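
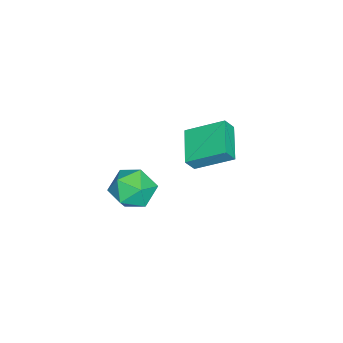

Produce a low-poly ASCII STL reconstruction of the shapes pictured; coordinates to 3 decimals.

solid 
facet normal -0.706 0.668 -0.235
outer loop
vertex 2.633 0.572 -1.672
vertex 1.989 0.224 -0.724
vertex 2.789 1.109 -0.612
endloop
endfacet
facet normal -0.063 0.894 -0.444
outer loop
vertex 2.633 0.572 -1.672
vertex 2.789 1.109 -0.612
vertex 3.739 0.838 -1.292
endloop
endfacet
facet normal 0.208 0.406 -0.890
outer loop
vertex 2.633 0.572 -1.672
vertex 3.739 0.838 -1.292
vertex 3.525 -0.215 -1.823
endloop
endfacet
facet normal -0.268 -0.120 -0.956
outer loop
vertex 2.633 0.572 -1.672
vertex 3.525 -0.215 -1.823
vertex 2.443 -0.594 -1.472
endloop
endfacet
facet normal -0.833 0.041 -0.551
outer loop
vertex 2.633 0.572 -1.672
vertex 2.443 -0.594 -1.472
vertex 1.989 0.224 -0.724
endloop
endfacet
facet normal 0.358 0.924 0.132
outer loop
vertex 3.739 0.838 -1.292
vertex 2.789 1.109 -0.612
vertex 3.777 0.654 -0.108
endloop
endfacet
facet normal -0.684 0.559 0.470
outer loop
vertex 2.789 1.109 -0.612
vertex 1.989 0.224 -0.724
vertex 2.695 0.275 0.243
endloop
endfacet
facet normal -0.889 -0.455 -0.042
outer loop
vertex 1.989 0.224 -0.724
vertex 2.443 -0.594 -1.472
vertex 2.481 -0.778 -0.288
endloop
endfacet
facet normal 0.025 -0.717 -0.697
outer loop
vertex 2.443 -0.594 -1.472
vertex 3.525 -0.215 -1.823
vertex 3.431 -1.049 -0.968
endloop
endfacet
facet normal 0.797 0.135 -0.589
outer loop
vertex 3.525 -0.215 -1.823
vertex 3.739 0.838 -1.292
vertex 4.231 -0.164 -0.856
endloop
endfacet
facet normal 0.268 0.120 0.956
outer loop
vertex 3.587 -0.512 0.092
vertex 3.777 0.654 -0.108
vertex 2.695 0.275 0.243
endloop
endfacet
facet normal -0.208 -0.406 0.890
outer loop
vertex 3.587 -0.512 0.092
vertex 2.695 0.275 0.243
vertex 2.481 -0.778 -0.288
endloop
endfacet
facet normal 0.063 -0.894 0.444
outer loop
vertex 3.587 -0.512 0.092
vertex 2.481 -0.778 -0.288
vertex 3.431 -1.049 -0.968
endloop
endfacet
facet normal 0.706 -0.668 0.235
outer loop
vertex 3.587 -0.512 0.092
vertex 3.431 -1.049 -0.968
vertex 4.231 -0.164 -0.856
endloop
endfacet
facet normal 0.833 -0.041 0.551
outer loop
vertex 3.587 -0.512 0.092
vertex 4.231 -0.164 -0.856
vertex 3.777 0.654 -0.108
endloop
endfacet
facet normal -0.025 0.717 0.697
outer loop
vertex 2.695 0.275 0.243
vertex 3.777 0.654 -0.108
vertex 2.789 1.109 -0.612
endloop
endfacet
facet normal -0.797 -0.135 0.589
outer loop
vertex 2.481 -0.778 -0.288
vertex 2.695 0.275 0.243
vertex 1.989 0.224 -0.724
endloop
endfacet
facet normal -0.358 -0.924 -0.132
outer loop
vertex 3.431 -1.049 -0.968
vertex 2.481 -0.778 -0.288
vertex 2.443 -0.594 -1.472
endloop
endfacet
facet normal 0.684 -0.559 -0.470
outer loop
vertex 4.231 -0.164 -0.856
vertex 3.431 -1.049 -0.968
vertex 3.525 -0.215 -1.823
endloop
endfacet
facet normal 0.889 0.455 0.042
outer loop
vertex 3.777 0.654 -0.108
vertex 4.231 -0.164 -0.856
vertex 3.739 0.838 -1.292
endloop
endfacet
facet normal -0.904 -0.301 0.305
outer loop
vertex -3.032 2.444 -0.622
vertex -3.388 2.789 -1.337
vertex -2.757 0.562 -1.667
endloop
endfacet
facet normal 0.410 -0.396 0.822
outer loop
vertex -0.932 1.171 -2.283
vertex -3.032 2.444 -0.622
vertex -2.757 0.562 -1.667
endloop
endfacet
facet normal -0.904 -0.301 0.305
outer loop
vertex -2.757 0.562 -1.667
vertex -3.388 2.789 -1.337
vertex -3.113 0.907 -2.382
endloop
endfacet
facet normal 0.127 -0.867 -0.482
outer loop
vertex -3.113 0.907 -2.382
vertex -0.932 1.171 -2.283
vertex -2.757 0.562 -1.667
endloop
endfacet
facet normal -0.127 0.867 0.482
outer loop
vertex -3.032 2.444 -0.622
vertex -1.563 3.398 -1.953
vertex -3.388 2.789 -1.337
endloop
endfacet
facet normal 0.410 -0.396 0.822
outer loop
vertex -1.207 3.053 -1.238
vertex -3.032 2.444 -0.622
vertex -0.932 1.171 -2.283
endloop
endfacet
facet normal -0.127 0.867 0.482
outer loop
vertex -1.207 3.053 -1.238
vertex -1.563 3.398 -1.953
vertex -3.032 2.444 -0.622
endloop
endfacet
facet normal -0.410 0.396 -0.822
outer loop
vertex -3.388 2.789 -1.337
vertex -1.563 3.398 -1.953
vertex -3.113 0.907 -2.382
endloop
endfacet
facet normal 0.127 -0.867 -0.482
outer loop
vertex -1.288 1.516 -2.998
vertex -0.932 1.171 -2.283
vertex -3.113 0.907 -2.382
endloop
endfacet
facet normal -0.410 0.396 -0.822
outer loop
vertex -3.113 0.907 -2.382
vertex -1.563 3.398 -1.953
vertex -1.288 1.516 -2.998
endloop
endfacet
facet normal 0.904 0.301 -0.305
outer loop
vertex -1.288 1.516 -2.998
vertex -1.207 3.053 -1.238
vertex -0.932 1.171 -2.283
endloop
endfacet
facet normal 0.904 0.301 -0.305
outer loop
vertex -1.563 3.398 -1.953
vertex -1.207 3.053 -1.238
vertex -1.288 1.516 -2.998
endloop
endfacet

endsolid


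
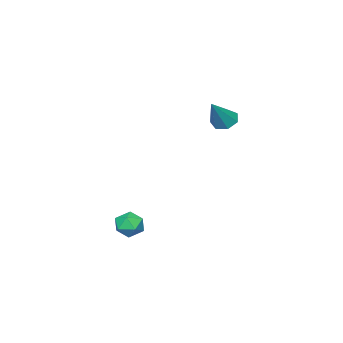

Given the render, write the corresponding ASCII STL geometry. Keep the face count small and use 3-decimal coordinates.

solid 
facet normal -0.654 -0.071 -0.753
outer loop
vertex -1.642 1.825 2.536
vertex -2.028 1.323 2.918
vertex -2.104 2.059 2.915
endloop
endfacet
facet normal 0.437 0.899 -0.022
outer loop
vertex -1.642 1.825 2.536
vertex -2.104 2.059 2.915
vertex -0.792 1.457 4.342
endloop
endfacet
facet normal -0.654 -0.071 -0.753
outer loop
vertex -2.104 2.059 2.915
vertex -2.028 1.323 2.918
vertex -2.509 1.738 3.297
endloop
endfacet
facet normal -0.177 0.838 0.516
outer loop
vertex -2.104 2.059 2.915
vertex -2.509 1.738 3.297
vertex -0.792 1.457 4.342
endloop
endfacet
facet normal -0.654 -0.071 -0.753
outer loop
vertex -2.509 1.738 3.297
vertex -2.028 1.323 2.918
vertex -2.551 1.104 3.393
endloop
endfacet
facet normal -0.494 0.162 0.854
outer loop
vertex -2.509 1.738 3.297
vertex -2.551 1.104 3.393
vertex -0.792 1.457 4.342
endloop
endfacet
facet normal -0.654 -0.072 -0.753
outer loop
vertex -2.551 1.104 3.393
vertex -2.028 1.323 2.918
vertex -2.199 0.635 3.132
endloop
endfacet
facet normal -0.274 -0.617 0.738
outer loop
vertex -2.551 1.104 3.393
vertex -2.199 0.635 3.132
vertex -0.792 1.457 4.342
endloop
endfacet
facet normal -0.654 -0.072 -0.753
outer loop
vertex -2.199 0.635 3.132
vertex -2.028 1.323 2.918
vertex -1.718 0.684 2.71
endloop
endfacet
facet normal 0.316 -0.914 0.254
outer loop
vertex -2.199 0.635 3.132
vertex -1.718 0.684 2.71
vertex -0.792 1.457 4.342
endloop
endfacet
facet normal -0.654 -0.072 -0.753
outer loop
vertex -1.718 0.684 2.71
vertex -2.028 1.323 2.918
vertex -1.47 1.213 2.444
endloop
endfacet
facet normal 0.831 -0.506 -0.232
outer loop
vertex -1.718 0.684 2.71
vertex -1.47 1.213 2.444
vertex -0.792 1.457 4.342
endloop
endfacet
facet normal -0.654 -0.071 -0.753
outer loop
vertex -1.47 1.213 2.444
vertex -2.028 1.323 2.918
vertex -1.642 1.825 2.536
endloop
endfacet
facet normal 0.885 0.302 -0.355
outer loop
vertex -1.47 1.213 2.444
vertex -1.642 1.825 2.536
vertex -0.792 1.457 4.342
endloop
endfacet
facet normal -0.757 0.650 0.072
outer loop
vertex 2.556 0.047 -3.381
vertex 2.113 -0.516 -2.961
vertex 2.606 0.013 -2.553
endloop
endfacet
facet normal -0.129 0.990 0.048
outer loop
vertex 2.556 0.047 -3.381
vertex 2.606 0.013 -2.553
vertex 3.293 0.125 -3.006
endloop
endfacet
facet normal 0.199 0.806 -0.558
outer loop
vertex 2.556 0.047 -3.381
vertex 3.293 0.125 -3.006
vertex 3.225 -0.335 -3.694
endloop
endfacet
facet normal -0.225 0.351 -0.909
outer loop
vertex 2.556 0.047 -3.381
vertex 3.225 -0.335 -3.694
vertex 2.495 -0.731 -3.666
endloop
endfacet
facet normal -0.816 0.254 -0.520
outer loop
vertex 2.556 0.047 -3.381
vertex 2.495 -0.731 -3.666
vertex 2.113 -0.516 -2.961
endloop
endfacet
facet normal 0.268 0.759 0.593
outer loop
vertex 3.293 0.125 -3.006
vertex 2.606 0.013 -2.553
vertex 3.305 -0.389 -2.354
endloop
endfacet
facet normal -0.747 0.209 0.632
outer loop
vertex 2.606 0.013 -2.553
vertex 2.113 -0.516 -2.961
vertex 2.575 -0.785 -2.326
endloop
endfacet
facet normal -0.842 -0.431 -0.325
outer loop
vertex 2.113 -0.516 -2.961
vertex 2.495 -0.731 -3.666
vertex 2.507 -1.245 -3.014
endloop
endfacet
facet normal 0.113 -0.276 -0.955
outer loop
vertex 2.495 -0.731 -3.666
vertex 3.225 -0.335 -3.694
vertex 3.194 -1.133 -3.467
endloop
endfacet
facet normal 0.799 0.460 -0.387
outer loop
vertex 3.225 -0.335 -3.694
vertex 3.293 0.125 -3.006
vertex 3.687 -0.604 -3.059
endloop
endfacet
facet normal 0.225 -0.351 0.909
outer loop
vertex 3.244 -1.167 -2.639
vertex 3.305 -0.389 -2.354
vertex 2.575 -0.785 -2.326
endloop
endfacet
facet normal -0.199 -0.806 0.558
outer loop
vertex 3.244 -1.167 -2.639
vertex 2.575 -0.785 -2.326
vertex 2.507 -1.245 -3.014
endloop
endfacet
facet normal 0.129 -0.990 -0.048
outer loop
vertex 3.244 -1.167 -2.639
vertex 2.507 -1.245 -3.014
vertex 3.194 -1.133 -3.467
endloop
endfacet
facet normal 0.757 -0.650 -0.072
outer loop
vertex 3.244 -1.167 -2.639
vertex 3.194 -1.133 -3.467
vertex 3.687 -0.604 -3.059
endloop
endfacet
facet normal 0.816 -0.254 0.520
outer loop
vertex 3.244 -1.167 -2.639
vertex 3.687 -0.604 -3.059
vertex 3.305 -0.389 -2.354
endloop
endfacet
facet normal -0.113 0.276 0.955
outer loop
vertex 2.575 -0.785 -2.326
vertex 3.305 -0.389 -2.354
vertex 2.606 0.013 -2.553
endloop
endfacet
facet normal -0.799 -0.460 0.387
outer loop
vertex 2.507 -1.245 -3.014
vertex 2.575 -0.785 -2.326
vertex 2.113 -0.516 -2.961
endloop
endfacet
facet normal -0.268 -0.759 -0.593
outer loop
vertex 3.194 -1.133 -3.467
vertex 2.507 -1.245 -3.014
vertex 2.495 -0.731 -3.666
endloop
endfacet
facet normal 0.747 -0.209 -0.632
outer loop
vertex 3.687 -0.604 -3.059
vertex 3.194 -1.133 -3.467
vertex 3.225 -0.335 -3.694
endloop
endfacet
facet normal 0.842 0.431 0.325
outer loop
vertex 3.305 -0.389 -2.354
vertex 3.687 -0.604 -3.059
vertex 3.293 0.125 -3.006
endloop
endfacet

endsolid


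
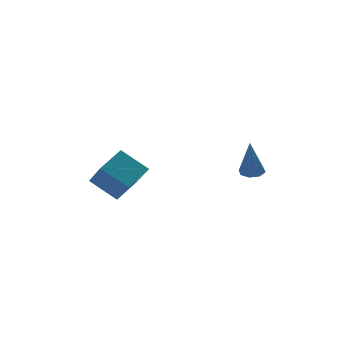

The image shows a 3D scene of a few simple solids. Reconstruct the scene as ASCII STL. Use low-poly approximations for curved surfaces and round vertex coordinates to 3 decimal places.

solid 
facet normal 0.103 0.115 -0.988
outer loop
vertex 3.077 -0.524 -3.192
vertex 2.568 -0.653 -3.26
vertex 2.833 -0.201 -3.18
endloop
endfacet
facet normal 0.732 0.537 0.419
outer loop
vertex 3.077 -0.524 -3.192
vertex 2.833 -0.201 -3.18
vertex 2.392 -0.847 -1.58
endloop
endfacet
facet normal 0.103 0.114 -0.988
outer loop
vertex 2.833 -0.201 -3.18
vertex 2.568 -0.653 -3.26
vertex 2.433 -0.143 -3.215
endloop
endfacet
facet normal 0.098 0.913 0.396
outer loop
vertex 2.833 -0.201 -3.18
vertex 2.433 -0.143 -3.215
vertex 2.392 -0.847 -1.58
endloop
endfacet
facet normal 0.105 0.115 -0.988
outer loop
vertex 2.433 -0.143 -3.215
vertex 2.568 -0.653 -3.26
vertex 2.112 -0.384 -3.277
endloop
endfacet
facet normal -0.609 0.734 0.301
outer loop
vertex 2.433 -0.143 -3.215
vertex 2.112 -0.384 -3.277
vertex 2.392 -0.847 -1.58
endloop
endfacet
facet normal 0.103 0.113 -0.988
outer loop
vertex 2.112 -0.384 -3.277
vertex 2.568 -0.653 -3.26
vertex 2.058 -0.782 -3.328
endloop
endfacet
facet normal -0.976 0.108 0.190
outer loop
vertex 2.112 -0.384 -3.277
vertex 2.058 -0.782 -3.328
vertex 2.392 -0.847 -1.58
endloop
endfacet
facet normal 0.103 0.114 -0.988
outer loop
vertex 2.058 -0.782 -3.328
vertex 2.568 -0.653 -3.26
vertex 2.303 -1.106 -3.34
endloop
endfacet
facet normal -0.789 -0.601 0.128
outer loop
vertex 2.058 -0.782 -3.328
vertex 2.303 -1.106 -3.34
vertex 2.392 -0.847 -1.58
endloop
endfacet
facet normal 0.103 0.114 -0.988
outer loop
vertex 2.303 -1.106 -3.34
vertex 2.568 -0.653 -3.26
vertex 2.703 -1.164 -3.305
endloop
endfacet
facet normal -0.155 -0.976 0.151
outer loop
vertex 2.303 -1.106 -3.34
vertex 2.703 -1.164 -3.305
vertex 2.392 -0.847 -1.58
endloop
endfacet
facet normal 0.105 0.115 -0.988
outer loop
vertex 2.703 -1.164 -3.305
vertex 2.568 -0.653 -3.26
vertex 3.024 -0.923 -3.243
endloop
endfacet
facet normal 0.551 -0.797 0.246
outer loop
vertex 2.703 -1.164 -3.305
vertex 3.024 -0.923 -3.243
vertex 2.392 -0.847 -1.58
endloop
endfacet
facet normal 0.103 0.113 -0.988
outer loop
vertex 3.024 -0.923 -3.243
vertex 2.568 -0.653 -3.26
vertex 3.077 -0.524 -3.192
endloop
endfacet
facet normal 0.919 -0.168 0.357
outer loop
vertex 3.024 -0.923 -3.243
vertex 3.077 -0.524 -3.192
vertex 2.392 -0.847 -1.58
endloop
endfacet
facet normal -0.755 -0.518 -0.402
outer loop
vertex -3.326 0.12 -2.648
vertex -3.486 1.347 -3.927
vertex -2.391 -0.61 -3.464
endloop
endfacet
facet normal 0.089 -0.689 0.719
outer loop
vertex -1.394 0.073 -2.933
vertex -3.326 0.12 -2.648
vertex -2.391 -0.61 -3.464
endloop
endfacet
facet normal -0.755 -0.518 -0.402
outer loop
vertex -2.391 -0.61 -3.464
vertex -3.486 1.347 -3.927
vertex -2.551 0.617 -4.743
endloop
endfacet
facet normal 0.649 -0.507 -0.567
outer loop
vertex -2.551 0.617 -4.743
vertex -1.394 0.073 -2.933
vertex -2.391 -0.61 -3.464
endloop
endfacet
facet normal -0.649 0.507 0.567
outer loop
vertex -3.326 0.12 -2.648
vertex -2.489 2.03 -3.396
vertex -3.486 1.347 -3.927
endloop
endfacet
facet normal 0.089 -0.689 0.719
outer loop
vertex -2.329 0.803 -2.117
vertex -3.326 0.12 -2.648
vertex -1.394 0.073 -2.933
endloop
endfacet
facet normal -0.649 0.507 0.567
outer loop
vertex -2.329 0.803 -2.117
vertex -2.489 2.03 -3.396
vertex -3.326 0.12 -2.648
endloop
endfacet
facet normal -0.089 0.689 -0.719
outer loop
vertex -3.486 1.347 -3.927
vertex -2.489 2.03 -3.396
vertex -2.551 0.617 -4.743
endloop
endfacet
facet normal 0.649 -0.507 -0.567
outer loop
vertex -1.554 1.3 -4.212
vertex -1.394 0.073 -2.933
vertex -2.551 0.617 -4.743
endloop
endfacet
facet normal -0.089 0.689 -0.719
outer loop
vertex -2.551 0.617 -4.743
vertex -2.489 2.03 -3.396
vertex -1.554 1.3 -4.212
endloop
endfacet
facet normal 0.755 0.518 0.402
outer loop
vertex -1.554 1.3 -4.212
vertex -2.329 0.803 -2.117
vertex -1.394 0.073 -2.933
endloop
endfacet
facet normal 0.755 0.518 0.402
outer loop
vertex -2.489 2.03 -3.396
vertex -2.329 0.803 -2.117
vertex -1.554 1.3 -4.212
endloop
endfacet

endsolid


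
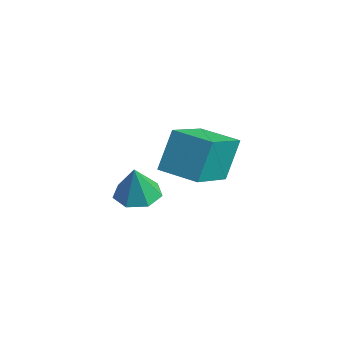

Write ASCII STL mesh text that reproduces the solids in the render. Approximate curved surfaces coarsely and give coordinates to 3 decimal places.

solid 
facet normal -0.472 0.777 -0.416
outer loop
vertex -0.549 2.177 -1.79
vertex 0.688 2.862 -1.914
vertex -0.336 1.531 -3.239
endloop
endfacet
facet normal -0.871 -0.483 0.087
outer loop
vertex 0.632 -0.062 -2.386
vertex -0.549 2.177 -1.79
vertex -0.336 1.531 -3.239
endloop
endfacet
facet normal -0.472 0.777 -0.416
outer loop
vertex -0.336 1.531 -3.239
vertex 0.688 2.862 -1.914
vertex 0.901 2.216 -3.362
endloop
endfacet
facet normal 0.133 -0.404 -0.905
outer loop
vertex 0.901 2.216 -3.362
vertex 0.632 -0.062 -2.386
vertex -0.336 1.531 -3.239
endloop
endfacet
facet normal -0.133 0.404 0.905
outer loop
vertex -0.549 2.177 -1.79
vertex 1.656 1.269 -1.061
vertex 0.688 2.862 -1.914
endloop
endfacet
facet normal -0.871 -0.483 0.087
outer loop
vertex 0.419 0.584 -0.938
vertex -0.549 2.177 -1.79
vertex 0.632 -0.062 -2.386
endloop
endfacet
facet normal -0.133 0.403 0.905
outer loop
vertex 0.419 0.584 -0.938
vertex 1.656 1.269 -1.061
vertex -0.549 2.177 -1.79
endloop
endfacet
facet normal 0.871 0.483 -0.087
outer loop
vertex 0.688 2.862 -1.914
vertex 1.656 1.269 -1.061
vertex 0.901 2.216 -3.362
endloop
endfacet
facet normal 0.133 -0.404 -0.905
outer loop
vertex 1.869 0.623 -2.51
vertex 0.632 -0.062 -2.386
vertex 0.901 2.216 -3.362
endloop
endfacet
facet normal 0.871 0.483 -0.087
outer loop
vertex 0.901 2.216 -3.362
vertex 1.656 1.269 -1.061
vertex 1.869 0.623 -2.51
endloop
endfacet
facet normal 0.472 -0.777 0.416
outer loop
vertex 1.869 0.623 -2.51
vertex 0.419 0.584 -0.938
vertex 0.632 -0.062 -2.386
endloop
endfacet
facet normal 0.472 -0.777 0.416
outer loop
vertex 1.656 1.269 -1.061
vertex 0.419 0.584 -0.938
vertex 1.869 0.623 -2.51
endloop
endfacet
facet normal -0.180 0.183 -0.967
outer loop
vertex 2.741 -1.554 -2.42
vertex 2.007 -1.505 -2.274
vertex 2.523 -0.96 -2.267
endloop
endfacet
facet normal 0.899 0.235 0.369
outer loop
vertex 2.741 -1.554 -2.42
vertex 2.523 -0.96 -2.267
vertex 2.233 -1.735 -1.066
endloop
endfacet
facet normal -0.180 0.183 -0.966
outer loop
vertex 2.523 -0.96 -2.267
vertex 2.007 -1.505 -2.274
vertex 1.916 -0.777 -2.119
endloop
endfacet
facet normal 0.361 0.741 0.566
outer loop
vertex 2.523 -0.96 -2.267
vertex 1.916 -0.777 -2.119
vertex 2.233 -1.735 -1.066
endloop
endfacet
facet normal -0.180 0.183 -0.966
outer loop
vertex 1.916 -0.777 -2.119
vertex 2.007 -1.505 -2.274
vertex 1.378 -1.142 -2.088
endloop
endfacet
facet normal -0.383 0.623 0.682
outer loop
vertex 1.916 -0.777 -2.119
vertex 1.378 -1.142 -2.088
vertex 2.233 -1.735 -1.066
endloop
endfacet
facet normal -0.180 0.183 -0.966
outer loop
vertex 1.378 -1.142 -2.088
vertex 2.007 -1.505 -2.274
vertex 1.314 -1.781 -2.197
endloop
endfacet
facet normal -0.775 -0.030 0.631
outer loop
vertex 1.378 -1.142 -2.088
vertex 1.314 -1.781 -2.197
vertex 2.233 -1.735 -1.066
endloop
endfacet
facet normal -0.180 0.183 -0.966
outer loop
vertex 1.314 -1.781 -2.197
vertex 2.007 -1.505 -2.274
vertex 1.772 -2.212 -2.364
endloop
endfacet
facet normal -0.519 -0.726 0.451
outer loop
vertex 1.314 -1.781 -2.197
vertex 1.772 -2.212 -2.364
vertex 2.233 -1.735 -1.066
endloop
endfacet
facet normal -0.180 0.183 -0.967
outer loop
vertex 1.772 -2.212 -2.364
vertex 2.007 -1.505 -2.274
vertex 2.407 -2.111 -2.463
endloop
endfacet
facet normal 0.193 -0.941 0.277
outer loop
vertex 1.772 -2.212 -2.364
vertex 2.407 -2.111 -2.463
vertex 2.233 -1.735 -1.066
endloop
endfacet
facet normal -0.180 0.183 -0.967
outer loop
vertex 2.407 -2.111 -2.463
vertex 2.007 -1.505 -2.274
vertex 2.741 -1.554 -2.42
endloop
endfacet
facet normal 0.824 -0.513 0.241
outer loop
vertex 2.407 -2.111 -2.463
vertex 2.741 -1.554 -2.42
vertex 2.233 -1.735 -1.066
endloop
endfacet

endsolid


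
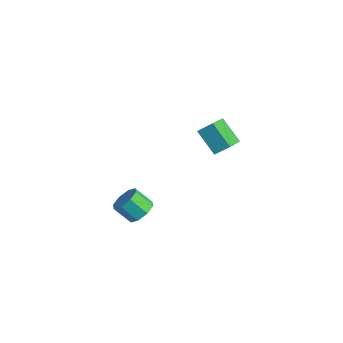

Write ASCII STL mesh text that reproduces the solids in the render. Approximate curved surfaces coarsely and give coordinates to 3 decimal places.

solid 
facet normal 0.491 0.501 -0.712
outer loop
vertex 3.979 -4.18 -1.92
vertex 3.281 -3.552 -1.959
vertex 4.077 -3.631 -1.466
endloop
endfacet
facet normal 0.860 -0.407 0.306
outer loop
vertex 3.979 -4.18 -1.92
vertex 4.077 -3.631 -1.466
vertex 3.277 -4.897 -0.901
endloop
endfacet
facet normal 0.860 -0.407 0.307
outer loop
vertex 3.277 -4.897 -0.901
vertex 4.077 -3.631 -1.466
vertex 3.375 -4.347 -0.447
endloop
endfacet
facet normal -0.492 -0.500 0.712
outer loop
vertex 3.277 -4.897 -0.901
vertex 3.375 -4.347 -0.447
vertex 2.579 -4.268 -0.941
endloop
endfacet
facet normal 0.491 0.501 -0.713
outer loop
vertex 4.077 -3.631 -1.466
vertex 3.281 -3.552 -1.959
vertex 3.709 -3.035 -1.301
endloop
endfacet
facet normal 0.705 0.252 0.663
outer loop
vertex 4.077 -3.631 -1.466
vertex 3.709 -3.035 -1.301
vertex 3.375 -4.347 -0.447
endloop
endfacet
facet normal 0.705 0.252 0.663
outer loop
vertex 3.375 -4.347 -0.447
vertex 3.709 -3.035 -1.301
vertex 3.007 -3.752 -0.282
endloop
endfacet
facet normal -0.492 -0.501 0.712
outer loop
vertex 3.375 -4.347 -0.447
vertex 3.007 -3.752 -0.282
vertex 2.579 -4.268 -0.941
endloop
endfacet
facet normal 0.491 0.500 -0.713
outer loop
vertex 3.709 -3.035 -1.301
vertex 3.281 -3.552 -1.959
vertex 3.09 -2.742 -1.522
endloop
endfacet
facet normal 0.136 0.764 0.631
outer loop
vertex 3.709 -3.035 -1.301
vertex 3.09 -2.742 -1.522
vertex 3.007 -3.752 -0.282
endloop
endfacet
facet normal 0.136 0.764 0.631
outer loop
vertex 3.007 -3.752 -0.282
vertex 3.09 -2.742 -1.522
vertex 2.388 -3.459 -0.503
endloop
endfacet
facet normal -0.492 -0.502 0.712
outer loop
vertex 3.007 -3.752 -0.282
vertex 2.388 -3.459 -0.503
vertex 2.579 -4.268 -0.941
endloop
endfacet
facet normal 0.492 0.500 -0.713
outer loop
vertex 3.09 -2.742 -1.522
vertex 3.281 -3.552 -1.959
vertex 2.583 -2.923 -1.999
endloop
endfacet
facet normal -0.512 0.828 0.230
outer loop
vertex 3.09 -2.742 -1.522
vertex 2.583 -2.923 -1.999
vertex 2.388 -3.459 -0.503
endloop
endfacet
facet normal -0.512 0.828 0.230
outer loop
vertex 2.388 -3.459 -0.503
vertex 2.583 -2.923 -1.999
vertex 1.881 -3.64 -0.98
endloop
endfacet
facet normal -0.491 -0.502 0.712
outer loop
vertex 2.388 -3.459 -0.503
vertex 1.881 -3.64 -0.98
vertex 2.579 -4.268 -0.941
endloop
endfacet
facet normal 0.492 0.500 -0.712
outer loop
vertex 2.583 -2.923 -1.999
vertex 3.281 -3.552 -1.959
vertex 2.485 -3.473 -2.453
endloop
endfacet
facet normal -0.861 0.407 -0.307
outer loop
vertex 2.583 -2.923 -1.999
vertex 2.485 -3.473 -2.453
vertex 1.881 -3.64 -0.98
endloop
endfacet
facet normal -0.860 0.407 -0.307
outer loop
vertex 1.881 -3.64 -0.98
vertex 2.485 -3.473 -2.453
vertex 1.783 -4.189 -1.434
endloop
endfacet
facet normal -0.491 -0.501 0.712
outer loop
vertex 1.881 -3.64 -0.98
vertex 1.783 -4.189 -1.434
vertex 2.579 -4.268 -0.941
endloop
endfacet
facet normal 0.492 0.501 -0.712
outer loop
vertex 2.485 -3.473 -2.453
vertex 3.281 -3.552 -1.959
vertex 2.853 -4.068 -2.618
endloop
endfacet
facet normal -0.705 -0.252 -0.663
outer loop
vertex 2.485 -3.473 -2.453
vertex 2.853 -4.068 -2.618
vertex 1.783 -4.189 -1.434
endloop
endfacet
facet normal -0.705 -0.252 -0.663
outer loop
vertex 1.783 -4.189 -1.434
vertex 2.853 -4.068 -2.618
vertex 2.151 -4.785 -1.599
endloop
endfacet
facet normal -0.491 -0.501 0.713
outer loop
vertex 1.783 -4.189 -1.434
vertex 2.151 -4.785 -1.599
vertex 2.579 -4.268 -0.941
endloop
endfacet
facet normal 0.492 0.502 -0.712
outer loop
vertex 2.853 -4.068 -2.618
vertex 3.281 -3.552 -1.959
vertex 3.472 -4.361 -2.397
endloop
endfacet
facet normal -0.136 -0.764 -0.631
outer loop
vertex 2.853 -4.068 -2.618
vertex 3.472 -4.361 -2.397
vertex 2.151 -4.785 -1.599
endloop
endfacet
facet normal -0.136 -0.764 -0.631
outer loop
vertex 2.151 -4.785 -1.599
vertex 3.472 -4.361 -2.397
vertex 2.77 -5.078 -1.378
endloop
endfacet
facet normal -0.491 -0.500 0.713
outer loop
vertex 2.151 -4.785 -1.599
vertex 2.77 -5.078 -1.378
vertex 2.579 -4.268 -0.941
endloop
endfacet
facet normal 0.491 0.502 -0.712
outer loop
vertex 3.472 -4.361 -2.397
vertex 3.281 -3.552 -1.959
vertex 3.979 -4.18 -1.92
endloop
endfacet
facet normal 0.512 -0.828 -0.230
outer loop
vertex 3.472 -4.361 -2.397
vertex 3.979 -4.18 -1.92
vertex 2.77 -5.078 -1.378
endloop
endfacet
facet normal 0.512 -0.828 -0.230
outer loop
vertex 2.77 -5.078 -1.378
vertex 3.979 -4.18 -1.92
vertex 3.277 -4.897 -0.901
endloop
endfacet
facet normal -0.492 -0.500 0.713
outer loop
vertex 2.77 -5.078 -1.378
vertex 3.277 -4.897 -0.901
vertex 2.579 -4.268 -0.941
endloop
endfacet
facet normal -0.412 -0.682 -0.604
outer loop
vertex 1.428 2.496 -0.574
vertex 0.032 2.157 0.76
vertex 0.274 3.939 -1.415
endloop
endfacet
facet normal 0.712 0.173 -0.681
outer loop
vertex 0.748 4.723 -0.72
vertex 1.428 2.496 -0.574
vertex 0.274 3.939 -1.415
endloop
endfacet
facet normal -0.412 -0.682 -0.604
outer loop
vertex 0.274 3.939 -1.415
vertex 0.032 2.157 0.76
vertex -1.122 3.6 -0.081
endloop
endfacet
facet normal -0.568 0.711 -0.414
outer loop
vertex -1.122 3.6 -0.081
vertex 0.748 4.723 -0.72
vertex 0.274 3.939 -1.415
endloop
endfacet
facet normal 0.568 -0.711 0.414
outer loop
vertex 1.428 2.496 -0.574
vertex 0.506 2.941 1.455
vertex 0.032 2.157 0.76
endloop
endfacet
facet normal 0.712 0.173 -0.681
outer loop
vertex 1.902 3.28 0.121
vertex 1.428 2.496 -0.574
vertex 0.748 4.723 -0.72
endloop
endfacet
facet normal 0.568 -0.711 0.414
outer loop
vertex 1.902 3.28 0.121
vertex 0.506 2.941 1.455
vertex 1.428 2.496 -0.574
endloop
endfacet
facet normal -0.712 -0.173 0.681
outer loop
vertex 0.032 2.157 0.76
vertex 0.506 2.941 1.455
vertex -1.122 3.6 -0.081
endloop
endfacet
facet normal -0.568 0.711 -0.414
outer loop
vertex -0.648 4.384 0.614
vertex 0.748 4.723 -0.72
vertex -1.122 3.6 -0.081
endloop
endfacet
facet normal -0.712 -0.173 0.681
outer loop
vertex -1.122 3.6 -0.081
vertex 0.506 2.941 1.455
vertex -0.648 4.384 0.614
endloop
endfacet
facet normal 0.412 0.682 0.604
outer loop
vertex -0.648 4.384 0.614
vertex 1.902 3.28 0.121
vertex 0.748 4.723 -0.72
endloop
endfacet
facet normal 0.412 0.682 0.604
outer loop
vertex 0.506 2.941 1.455
vertex 1.902 3.28 0.121
vertex -0.648 4.384 0.614
endloop
endfacet

endsolid


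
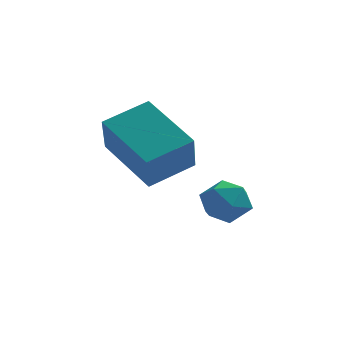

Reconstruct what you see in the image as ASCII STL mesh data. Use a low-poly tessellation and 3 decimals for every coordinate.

solid 
facet normal -0.665 0.591 0.456
outer loop
vertex -3.119 1.236 3.106
vertex -2.225 1.917 3.527
vertex -3.179 1.906 2.149
endloop
endfacet
facet normal -0.745 -0.567 -0.350
outer loop
vertex -2.075 0.923 1.393
vertex -3.119 1.236 3.106
vertex -3.179 1.906 2.149
endloop
endfacet
facet normal -0.665 0.591 0.456
outer loop
vertex -3.179 1.906 2.149
vertex -2.225 1.917 3.527
vertex -2.285 2.587 2.57
endloop
endfacet
facet normal -0.051 0.572 -0.818
outer loop
vertex -2.285 2.587 2.57
vertex -2.075 0.923 1.393
vertex -3.179 1.906 2.149
endloop
endfacet
facet normal 0.051 -0.572 0.818
outer loop
vertex -3.119 1.236 3.106
vertex -1.121 0.934 2.771
vertex -2.225 1.917 3.527
endloop
endfacet
facet normal -0.745 -0.567 -0.350
outer loop
vertex -2.015 0.253 2.35
vertex -3.119 1.236 3.106
vertex -2.075 0.923 1.393
endloop
endfacet
facet normal 0.051 -0.572 0.818
outer loop
vertex -2.015 0.253 2.35
vertex -1.121 0.934 2.771
vertex -3.119 1.236 3.106
endloop
endfacet
facet normal 0.745 0.567 0.350
outer loop
vertex -2.225 1.917 3.527
vertex -1.121 0.934 2.771
vertex -2.285 2.587 2.57
endloop
endfacet
facet normal -0.051 0.572 -0.818
outer loop
vertex -1.181 1.604 1.814
vertex -2.075 0.923 1.393
vertex -2.285 2.587 2.57
endloop
endfacet
facet normal 0.745 0.567 0.350
outer loop
vertex -2.285 2.587 2.57
vertex -1.121 0.934 2.771
vertex -1.181 1.604 1.814
endloop
endfacet
facet normal 0.665 -0.591 -0.456
outer loop
vertex -1.181 1.604 1.814
vertex -2.015 0.253 2.35
vertex -2.075 0.923 1.393
endloop
endfacet
facet normal 0.665 -0.591 -0.456
outer loop
vertex -1.121 0.934 2.771
vertex -2.015 0.253 2.35
vertex -1.181 1.604 1.814
endloop
endfacet
facet normal 0.014 -0.031 0.999
outer loop
vertex -0.722 2.688 0.965
vertex -0.835 2.046 0.947
vertex -0.223 2.269 0.945
endloop
endfacet
facet normal 0.439 0.487 0.755
outer loop
vertex -0.722 2.688 0.965
vertex -0.223 2.269 0.945
vertex -0.207 2.812 0.586
endloop
endfacet
facet normal 0.043 0.931 0.363
outer loop
vertex -0.722 2.688 0.965
vertex -0.207 2.812 0.586
vertex -0.809 2.926 0.365
endloop
endfacet
facet normal -0.629 0.687 0.364
outer loop
vertex -0.722 2.688 0.965
vertex -0.809 2.926 0.365
vertex -1.198 2.452 0.588
endloop
endfacet
facet normal -0.646 0.092 0.758
outer loop
vertex -0.722 2.688 0.965
vertex -1.198 2.452 0.588
vertex -0.835 2.046 0.947
endloop
endfacet
facet normal 0.926 0.189 0.327
outer loop
vertex -0.207 2.812 0.586
vertex -0.223 2.269 0.945
vertex -0.002 2.248 0.332
endloop
endfacet
facet normal 0.239 -0.650 0.722
outer loop
vertex -0.223 2.269 0.945
vertex -0.835 2.046 0.947
vertex -0.391 1.774 0.555
endloop
endfacet
facet normal -0.830 -0.450 0.330
outer loop
vertex -0.835 2.046 0.947
vertex -1.198 2.452 0.588
vertex -0.993 1.888 0.334
endloop
endfacet
facet normal -0.801 0.514 -0.307
outer loop
vertex -1.198 2.452 0.588
vertex -0.809 2.926 0.365
vertex -0.977 2.431 -0.025
endloop
endfacet
facet normal 0.285 0.908 -0.307
outer loop
vertex -0.809 2.926 0.365
vertex -0.207 2.812 0.586
vertex -0.365 2.654 -0.027
endloop
endfacet
facet normal 0.629 -0.687 -0.364
outer loop
vertex -0.478 2.012 -0.045
vertex -0.002 2.248 0.332
vertex -0.391 1.774 0.555
endloop
endfacet
facet normal -0.043 -0.931 -0.363
outer loop
vertex -0.478 2.012 -0.045
vertex -0.391 1.774 0.555
vertex -0.993 1.888 0.334
endloop
endfacet
facet normal -0.439 -0.487 -0.755
outer loop
vertex -0.478 2.012 -0.045
vertex -0.993 1.888 0.334
vertex -0.977 2.431 -0.025
endloop
endfacet
facet normal -0.014 0.031 -0.999
outer loop
vertex -0.478 2.012 -0.045
vertex -0.977 2.431 -0.025
vertex -0.365 2.654 -0.027
endloop
endfacet
facet normal 0.646 -0.092 -0.758
outer loop
vertex -0.478 2.012 -0.045
vertex -0.365 2.654 -0.027
vertex -0.002 2.248 0.332
endloop
endfacet
facet normal 0.801 -0.514 0.307
outer loop
vertex -0.391 1.774 0.555
vertex -0.002 2.248 0.332
vertex -0.223 2.269 0.945
endloop
endfacet
facet normal -0.285 -0.908 0.307
outer loop
vertex -0.993 1.888 0.334
vertex -0.391 1.774 0.555
vertex -0.835 2.046 0.947
endloop
endfacet
facet normal -0.926 -0.189 -0.327
outer loop
vertex -0.977 2.431 -0.025
vertex -0.993 1.888 0.334
vertex -1.198 2.452 0.588
endloop
endfacet
facet normal -0.239 0.650 -0.722
outer loop
vertex -0.365 2.654 -0.027
vertex -0.977 2.431 -0.025
vertex -0.809 2.926 0.365
endloop
endfacet
facet normal 0.830 0.450 -0.330
outer loop
vertex -0.002 2.248 0.332
vertex -0.365 2.654 -0.027
vertex -0.207 2.812 0.586
endloop
endfacet

endsolid


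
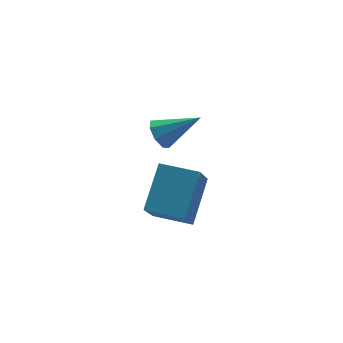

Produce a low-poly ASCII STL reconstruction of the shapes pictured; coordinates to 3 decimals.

solid 
facet normal -0.420 -0.439 0.794
outer loop
vertex 0.008 -3.556 -2.436
vertex -1.082 -2.428 -2.389
vertex -1.207 -4.678 -3.698
endloop
endfacet
facet normal 0.695 -0.718 -0.030
outer loop
vertex -0.418 -3.852 -5.191
vertex 0.008 -3.556 -2.436
vertex -1.207 -4.678 -3.698
endloop
endfacet
facet normal -0.420 -0.439 0.795
outer loop
vertex -1.207 -4.678 -3.698
vertex -1.082 -2.428 -2.389
vertex -2.297 -3.549 -3.65
endloop
endfacet
facet normal -0.585 -0.539 -0.607
outer loop
vertex -2.297 -3.549 -3.65
vertex -0.418 -3.852 -5.191
vertex -1.207 -4.678 -3.698
endloop
endfacet
facet normal 0.584 0.539 0.607
outer loop
vertex 0.008 -3.556 -2.436
vertex -0.293 -1.602 -3.882
vertex -1.082 -2.428 -2.389
endloop
endfacet
facet normal 0.695 -0.719 -0.030
outer loop
vertex 0.797 -2.731 -3.93
vertex 0.008 -3.556 -2.436
vertex -0.418 -3.852 -5.191
endloop
endfacet
facet normal 0.585 0.539 0.606
outer loop
vertex 0.797 -2.731 -3.93
vertex -0.293 -1.602 -3.882
vertex 0.008 -3.556 -2.436
endloop
endfacet
facet normal -0.695 0.719 0.030
outer loop
vertex -1.082 -2.428 -2.389
vertex -0.293 -1.602 -3.882
vertex -2.297 -3.549 -3.65
endloop
endfacet
facet normal -0.584 -0.539 -0.606
outer loop
vertex -1.508 -2.724 -5.144
vertex -0.418 -3.852 -5.191
vertex -2.297 -3.549 -3.65
endloop
endfacet
facet normal -0.695 0.719 0.030
outer loop
vertex -2.297 -3.549 -3.65
vertex -0.293 -1.602 -3.882
vertex -1.508 -2.724 -5.144
endloop
endfacet
facet normal 0.420 0.439 -0.795
outer loop
vertex -1.508 -2.724 -5.144
vertex 0.797 -2.731 -3.93
vertex -0.418 -3.852 -5.191
endloop
endfacet
facet normal 0.420 0.439 -0.794
outer loop
vertex -0.293 -1.602 -3.882
vertex 0.797 -2.731 -3.93
vertex -1.508 -2.724 -5.144
endloop
endfacet
facet normal -0.739 0.390 -0.549
outer loop
vertex -0.912 -2.585 -0.329
vertex -1.343 -3.021 -0.059
vertex -1.133 -2.404 0.097
endloop
endfacet
facet normal 0.735 0.671 0.096
outer loop
vertex -0.912 -2.585 -0.329
vertex -1.133 -2.404 0.097
vertex -0.057 -3.699 0.899
endloop
endfacet
facet normal -0.739 0.390 -0.549
outer loop
vertex -1.133 -2.404 0.097
vertex -1.343 -3.021 -0.059
vertex -1.477 -2.584 0.432
endloop
endfacet
facet normal 0.306 0.672 0.675
outer loop
vertex -1.133 -2.404 0.097
vertex -1.477 -2.584 0.432
vertex -0.057 -3.699 0.899
endloop
endfacet
facet normal -0.739 0.391 -0.549
outer loop
vertex -1.477 -2.584 0.432
vertex -1.343 -3.021 -0.059
vertex -1.743 -3.021 0.479
endloop
endfacet
facet normal -0.160 0.201 0.966
outer loop
vertex -1.477 -2.584 0.432
vertex -1.743 -3.021 0.479
vertex -0.057 -3.699 0.899
endloop
endfacet
facet normal -0.739 0.389 -0.550
outer loop
vertex -1.743 -3.021 0.479
vertex -1.343 -3.021 -0.059
vertex -1.774 -3.457 0.212
endloop
endfacet
facet normal -0.385 -0.462 0.799
outer loop
vertex -1.743 -3.021 0.479
vertex -1.774 -3.457 0.212
vertex -0.057 -3.699 0.899
endloop
endfacet
facet normal -0.739 0.389 -0.550
outer loop
vertex -1.774 -3.457 0.212
vertex -1.343 -3.021 -0.059
vertex -1.552 -3.638 -0.214
endloop
endfacet
facet normal -0.240 -0.932 0.271
outer loop
vertex -1.774 -3.457 0.212
vertex -1.552 -3.638 -0.214
vertex -0.057 -3.699 0.899
endloop
endfacet
facet normal -0.739 0.389 -0.550
outer loop
vertex -1.552 -3.638 -0.214
vertex -1.343 -3.021 -0.059
vertex -1.208 -3.458 -0.549
endloop
endfacet
facet normal 0.190 -0.933 -0.306
outer loop
vertex -1.552 -3.638 -0.214
vertex -1.208 -3.458 -0.549
vertex -0.057 -3.699 0.899
endloop
endfacet
facet normal -0.739 0.389 -0.550
outer loop
vertex -1.208 -3.458 -0.549
vertex -1.343 -3.021 -0.059
vertex -0.943 -3.021 -0.596
endloop
endfacet
facet normal 0.655 -0.462 -0.598
outer loop
vertex -1.208 -3.458 -0.549
vertex -0.943 -3.021 -0.596
vertex -0.057 -3.699 0.899
endloop
endfacet
facet normal -0.739 0.389 -0.550
outer loop
vertex -0.943 -3.021 -0.596
vertex -1.343 -3.021 -0.059
vertex -0.912 -2.585 -0.329
endloop
endfacet
facet normal 0.880 0.201 -0.430
outer loop
vertex -0.943 -3.021 -0.596
vertex -0.912 -2.585 -0.329
vertex -0.057 -3.699 0.899
endloop
endfacet

endsolid


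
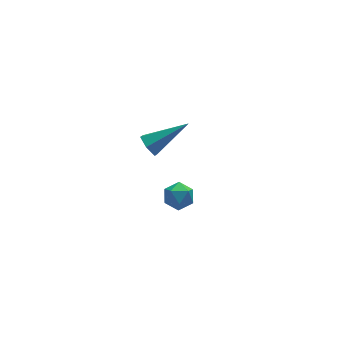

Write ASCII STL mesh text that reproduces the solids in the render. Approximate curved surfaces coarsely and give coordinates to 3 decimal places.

solid 
facet normal -0.062 0.947 0.316
outer loop
vertex -1.983 -1.975 -1.891
vertex -2.609 -2.114 -1.598
vertex -2.018 -2.2 -1.224
endloop
endfacet
facet normal 0.619 0.734 0.280
outer loop
vertex -1.983 -1.975 -1.891
vertex -2.018 -2.2 -1.224
vertex -1.522 -2.453 -1.657
endloop
endfacet
facet normal 0.751 0.533 -0.391
outer loop
vertex -1.983 -1.975 -1.891
vertex -1.522 -2.453 -1.657
vertex -1.806 -2.522 -2.297
endloop
endfacet
facet normal 0.152 0.620 -0.770
outer loop
vertex -1.983 -1.975 -1.891
vertex -1.806 -2.522 -2.297
vertex -2.478 -2.313 -2.261
endloop
endfacet
facet normal -0.350 0.876 -0.332
outer loop
vertex -1.983 -1.975 -1.891
vertex -2.478 -2.313 -2.261
vertex -2.609 -2.114 -1.598
endloop
endfacet
facet normal 0.695 0.163 0.701
outer loop
vertex -1.522 -2.453 -1.657
vertex -2.018 -2.2 -1.224
vertex -1.862 -2.887 -1.219
endloop
endfacet
facet normal -0.408 0.505 0.761
outer loop
vertex -2.018 -2.2 -1.224
vertex -2.609 -2.114 -1.598
vertex -2.534 -2.678 -1.183
endloop
endfacet
facet normal -0.873 0.391 -0.290
outer loop
vertex -2.609 -2.114 -1.598
vertex -2.478 -2.313 -2.261
vertex -2.818 -2.747 -1.823
endloop
endfacet
facet normal -0.060 -0.021 -0.998
outer loop
vertex -2.478 -2.313 -2.261
vertex -1.806 -2.522 -2.297
vertex -2.322 -3.0 -2.256
endloop
endfacet
facet normal 0.908 -0.163 -0.385
outer loop
vertex -1.806 -2.522 -2.297
vertex -1.522 -2.453 -1.657
vertex -1.731 -3.086 -1.882
endloop
endfacet
facet normal -0.152 -0.620 0.770
outer loop
vertex -2.357 -3.225 -1.589
vertex -1.862 -2.887 -1.219
vertex -2.534 -2.678 -1.183
endloop
endfacet
facet normal -0.751 -0.533 0.391
outer loop
vertex -2.357 -3.225 -1.589
vertex -2.534 -2.678 -1.183
vertex -2.818 -2.747 -1.823
endloop
endfacet
facet normal -0.619 -0.734 -0.280
outer loop
vertex -2.357 -3.225 -1.589
vertex -2.818 -2.747 -1.823
vertex -2.322 -3.0 -2.256
endloop
endfacet
facet normal 0.062 -0.947 -0.316
outer loop
vertex -2.357 -3.225 -1.589
vertex -2.322 -3.0 -2.256
vertex -1.731 -3.086 -1.882
endloop
endfacet
facet normal 0.350 -0.876 0.332
outer loop
vertex -2.357 -3.225 -1.589
vertex -1.731 -3.086 -1.882
vertex -1.862 -2.887 -1.219
endloop
endfacet
facet normal 0.060 0.021 0.998
outer loop
vertex -2.534 -2.678 -1.183
vertex -1.862 -2.887 -1.219
vertex -2.018 -2.2 -1.224
endloop
endfacet
facet normal -0.908 0.163 0.385
outer loop
vertex -2.818 -2.747 -1.823
vertex -2.534 -2.678 -1.183
vertex -2.609 -2.114 -1.598
endloop
endfacet
facet normal -0.695 -0.163 -0.701
outer loop
vertex -2.322 -3.0 -2.256
vertex -2.818 -2.747 -1.823
vertex -2.478 -2.313 -2.261
endloop
endfacet
facet normal 0.408 -0.505 -0.761
outer loop
vertex -1.731 -3.086 -1.882
vertex -2.322 -3.0 -2.256
vertex -1.806 -2.522 -2.297
endloop
endfacet
facet normal 0.873 -0.391 0.290
outer loop
vertex -1.862 -2.887 -1.219
vertex -1.731 -3.086 -1.882
vertex -1.522 -2.453 -1.657
endloop
endfacet
facet normal -0.855 0.040 -0.517
outer loop
vertex -1.291 3.597 -4.46
vertex -1.554 3.142 -4.06
vertex -1.612 3.783 -3.914
endloop
endfacet
facet normal 0.398 0.914 -0.077
outer loop
vertex -1.291 3.597 -4.46
vertex -1.612 3.783 -3.914
vertex 0.234 3.058 -2.98
endloop
endfacet
facet normal -0.855 0.040 -0.517
outer loop
vertex -1.612 3.783 -3.914
vertex -1.554 3.142 -4.06
vertex -1.875 3.329 -3.514
endloop
endfacet
facet normal -0.094 0.688 0.719
outer loop
vertex -1.612 3.783 -3.914
vertex -1.875 3.329 -3.514
vertex 0.234 3.058 -2.98
endloop
endfacet
facet normal -0.855 0.040 -0.517
outer loop
vertex -1.875 3.329 -3.514
vertex -1.554 3.142 -4.06
vertex -1.817 2.688 -3.66
endloop
endfacet
facet normal -0.267 -0.237 0.934
outer loop
vertex -1.875 3.329 -3.514
vertex -1.817 2.688 -3.66
vertex 0.234 3.058 -2.98
endloop
endfacet
facet normal -0.855 0.040 -0.517
outer loop
vertex -1.817 2.688 -3.66
vertex -1.554 3.142 -4.06
vertex -1.496 2.501 -4.206
endloop
endfacet
facet normal 0.052 -0.935 0.351
outer loop
vertex -1.817 2.688 -3.66
vertex -1.496 2.501 -4.206
vertex 0.234 3.058 -2.98
endloop
endfacet
facet normal -0.855 0.040 -0.517
outer loop
vertex -1.496 2.501 -4.206
vertex -1.554 3.142 -4.06
vertex -1.233 2.956 -4.606
endloop
endfacet
facet normal 0.545 -0.709 -0.448
outer loop
vertex -1.496 2.501 -4.206
vertex -1.233 2.956 -4.606
vertex 0.234 3.058 -2.98
endloop
endfacet
facet normal -0.855 0.040 -0.517
outer loop
vertex -1.233 2.956 -4.606
vertex -1.554 3.142 -4.06
vertex -1.291 3.597 -4.46
endloop
endfacet
facet normal 0.718 0.216 -0.662
outer loop
vertex -1.233 2.956 -4.606
vertex -1.291 3.597 -4.46
vertex 0.234 3.058 -2.98
endloop
endfacet

endsolid


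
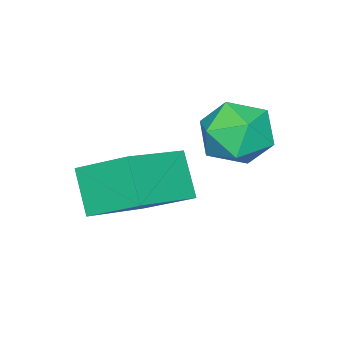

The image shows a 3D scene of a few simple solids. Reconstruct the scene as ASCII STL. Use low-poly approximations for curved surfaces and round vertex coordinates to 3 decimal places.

solid 
facet normal -0.361 -0.534 0.764
outer loop
vertex 3.477 0.248 -1.312
vertex 3.273 1.642 -0.435
vertex 1.629 0.441 -2.051
endloop
endfacet
facet normal 0.124 -0.840 -0.529
outer loop
vertex 2.127 1.178 -3.105
vertex 3.477 0.248 -1.312
vertex 1.629 0.441 -2.051
endloop
endfacet
facet normal -0.361 -0.534 0.764
outer loop
vertex 1.629 0.441 -2.051
vertex 3.273 1.642 -0.435
vertex 1.424 1.835 -1.173
endloop
endfacet
facet normal -0.924 0.097 -0.369
outer loop
vertex 1.424 1.835 -1.173
vertex 2.127 1.178 -3.105
vertex 1.629 0.441 -2.051
endloop
endfacet
facet normal 0.924 -0.097 0.369
outer loop
vertex 3.477 0.248 -1.312
vertex 3.771 2.379 -1.489
vertex 3.273 1.642 -0.435
endloop
endfacet
facet normal 0.123 -0.840 -0.528
outer loop
vertex 3.976 0.985 -2.367
vertex 3.477 0.248 -1.312
vertex 2.127 1.178 -3.105
endloop
endfacet
facet normal 0.924 -0.097 0.369
outer loop
vertex 3.976 0.985 -2.367
vertex 3.771 2.379 -1.489
vertex 3.477 0.248 -1.312
endloop
endfacet
facet normal -0.123 0.840 0.529
outer loop
vertex 3.273 1.642 -0.435
vertex 3.771 2.379 -1.489
vertex 1.424 1.835 -1.173
endloop
endfacet
facet normal -0.924 0.097 -0.369
outer loop
vertex 1.923 2.572 -2.228
vertex 2.127 1.178 -3.105
vertex 1.424 1.835 -1.173
endloop
endfacet
facet normal -0.124 0.840 0.528
outer loop
vertex 1.424 1.835 -1.173
vertex 3.771 2.379 -1.489
vertex 1.923 2.572 -2.228
endloop
endfacet
facet normal 0.361 0.534 -0.765
outer loop
vertex 1.923 2.572 -2.228
vertex 3.976 0.985 -2.367
vertex 2.127 1.178 -3.105
endloop
endfacet
facet normal 0.361 0.534 -0.764
outer loop
vertex 3.771 2.379 -1.489
vertex 3.976 0.985 -2.367
vertex 1.923 2.572 -2.228
endloop
endfacet
facet normal -0.149 0.268 0.952
outer loop
vertex 0.531 3.545 0.422
vertex 1.13 2.805 0.724
vertex 1.511 3.707 0.53
endloop
endfacet
facet normal -0.195 0.833 0.518
outer loop
vertex 0.531 3.545 0.422
vertex 1.511 3.707 0.53
vertex 1.026 4.084 -0.258
endloop
endfacet
facet normal -0.710 0.703 0.041
outer loop
vertex 0.531 3.545 0.422
vertex 1.026 4.084 -0.258
vertex 0.345 3.414 -0.551
endloop
endfacet
facet normal -0.982 0.059 0.180
outer loop
vertex 0.531 3.545 0.422
vertex 0.345 3.414 -0.551
vertex 0.409 2.623 0.056
endloop
endfacet
facet normal -0.635 -0.211 0.743
outer loop
vertex 0.531 3.545 0.422
vertex 0.409 2.623 0.056
vertex 1.13 2.805 0.724
endloop
endfacet
facet normal 0.422 0.891 0.166
outer loop
vertex 1.026 4.084 -0.258
vertex 1.511 3.707 0.53
vertex 1.931 3.677 -0.376
endloop
endfacet
facet normal 0.497 -0.023 0.868
outer loop
vertex 1.511 3.707 0.53
vertex 1.13 2.805 0.724
vertex 1.995 2.886 0.231
endloop
endfacet
facet normal -0.289 -0.797 0.530
outer loop
vertex 1.13 2.805 0.724
vertex 0.409 2.623 0.056
vertex 1.314 2.216 -0.062
endloop
endfacet
facet normal -0.850 -0.362 -0.382
outer loop
vertex 0.409 2.623 0.056
vertex 0.345 3.414 -0.551
vertex 0.829 2.593 -0.85
endloop
endfacet
facet normal -0.410 0.681 -0.607
outer loop
vertex 0.345 3.414 -0.551
vertex 1.026 4.084 -0.258
vertex 1.21 3.495 -1.044
endloop
endfacet
facet normal 0.982 -0.059 -0.180
outer loop
vertex 1.809 2.755 -0.742
vertex 1.931 3.677 -0.376
vertex 1.995 2.886 0.231
endloop
endfacet
facet normal 0.710 -0.703 -0.041
outer loop
vertex 1.809 2.755 -0.742
vertex 1.995 2.886 0.231
vertex 1.314 2.216 -0.062
endloop
endfacet
facet normal 0.195 -0.833 -0.518
outer loop
vertex 1.809 2.755 -0.742
vertex 1.314 2.216 -0.062
vertex 0.829 2.593 -0.85
endloop
endfacet
facet normal 0.149 -0.268 -0.952
outer loop
vertex 1.809 2.755 -0.742
vertex 0.829 2.593 -0.85
vertex 1.21 3.495 -1.044
endloop
endfacet
facet normal 0.635 0.211 -0.743
outer loop
vertex 1.809 2.755 -0.742
vertex 1.21 3.495 -1.044
vertex 1.931 3.677 -0.376
endloop
endfacet
facet normal 0.850 0.362 0.382
outer loop
vertex 1.995 2.886 0.231
vertex 1.931 3.677 -0.376
vertex 1.511 3.707 0.53
endloop
endfacet
facet normal 0.410 -0.681 0.607
outer loop
vertex 1.314 2.216 -0.062
vertex 1.995 2.886 0.231
vertex 1.13 2.805 0.724
endloop
endfacet
facet normal -0.422 -0.891 -0.166
outer loop
vertex 0.829 2.593 -0.85
vertex 1.314 2.216 -0.062
vertex 0.409 2.623 0.056
endloop
endfacet
facet normal -0.497 0.023 -0.868
outer loop
vertex 1.21 3.495 -1.044
vertex 0.829 2.593 -0.85
vertex 0.345 3.414 -0.551
endloop
endfacet
facet normal 0.289 0.797 -0.530
outer loop
vertex 1.931 3.677 -0.376
vertex 1.21 3.495 -1.044
vertex 1.026 4.084 -0.258
endloop
endfacet

endsolid


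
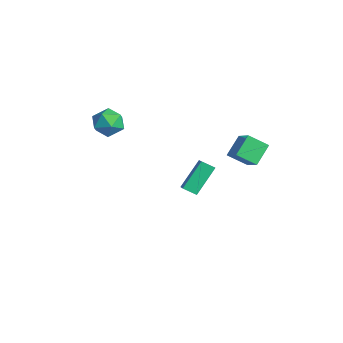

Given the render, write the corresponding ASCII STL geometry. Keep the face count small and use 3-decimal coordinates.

solid 
facet normal -0.556 0.659 -0.506
outer loop
vertex 0.058 -2.735 2.718
vertex -0.684 -2.937 3.27
vertex -0.087 -2.245 3.515
endloop
endfacet
facet normal 0.130 0.855 -0.502
outer loop
vertex 0.058 -2.735 2.718
vertex -0.087 -2.245 3.515
vertex 0.788 -2.517 3.279
endloop
endfacet
facet normal 0.512 0.328 -0.794
outer loop
vertex 0.058 -2.735 2.718
vertex 0.788 -2.517 3.279
vertex 0.732 -3.377 2.888
endloop
endfacet
facet normal 0.061 -0.195 -0.979
outer loop
vertex 0.058 -2.735 2.718
vertex 0.732 -3.377 2.888
vertex -0.178 -3.636 2.883
endloop
endfacet
facet normal -0.599 0.010 -0.801
outer loop
vertex 0.058 -2.735 2.718
vertex -0.178 -3.636 2.883
vertex -0.684 -2.937 3.27
endloop
endfacet
facet normal 0.335 0.925 0.177
outer loop
vertex 0.788 -2.517 3.279
vertex -0.087 -2.245 3.515
vertex 0.498 -2.584 4.177
endloop
endfacet
facet normal -0.775 0.608 0.170
outer loop
vertex -0.087 -2.245 3.515
vertex -0.684 -2.937 3.27
vertex -0.412 -2.843 4.172
endloop
endfacet
facet normal -0.844 -0.442 -0.305
outer loop
vertex -0.684 -2.937 3.27
vertex -0.178 -3.636 2.883
vertex -0.468 -3.703 3.781
endloop
endfacet
facet normal 0.223 -0.773 -0.593
outer loop
vertex -0.178 -3.636 2.883
vertex 0.732 -3.377 2.888
vertex 0.407 -3.975 3.545
endloop
endfacet
facet normal 0.953 0.072 -0.295
outer loop
vertex 0.732 -3.377 2.888
vertex 0.788 -2.517 3.279
vertex 1.004 -3.283 3.79
endloop
endfacet
facet normal -0.061 0.195 0.979
outer loop
vertex 0.262 -3.485 4.342
vertex 0.498 -2.584 4.177
vertex -0.412 -2.843 4.172
endloop
endfacet
facet normal -0.512 -0.328 0.794
outer loop
vertex 0.262 -3.485 4.342
vertex -0.412 -2.843 4.172
vertex -0.468 -3.703 3.781
endloop
endfacet
facet normal -0.130 -0.855 0.502
outer loop
vertex 0.262 -3.485 4.342
vertex -0.468 -3.703 3.781
vertex 0.407 -3.975 3.545
endloop
endfacet
facet normal 0.556 -0.659 0.506
outer loop
vertex 0.262 -3.485 4.342
vertex 0.407 -3.975 3.545
vertex 1.004 -3.283 3.79
endloop
endfacet
facet normal 0.599 -0.010 0.801
outer loop
vertex 0.262 -3.485 4.342
vertex 1.004 -3.283 3.79
vertex 0.498 -2.584 4.177
endloop
endfacet
facet normal -0.223 0.773 0.593
outer loop
vertex -0.412 -2.843 4.172
vertex 0.498 -2.584 4.177
vertex -0.087 -2.245 3.515
endloop
endfacet
facet normal -0.953 -0.072 0.295
outer loop
vertex -0.468 -3.703 3.781
vertex -0.412 -2.843 4.172
vertex -0.684 -2.937 3.27
endloop
endfacet
facet normal -0.335 -0.925 -0.177
outer loop
vertex 0.407 -3.975 3.545
vertex -0.468 -3.703 3.781
vertex -0.178 -3.636 2.883
endloop
endfacet
facet normal 0.775 -0.608 -0.170
outer loop
vertex 1.004 -3.283 3.79
vertex 0.407 -3.975 3.545
vertex 0.732 -3.377 2.888
endloop
endfacet
facet normal 0.844 0.442 0.305
outer loop
vertex 0.498 -2.584 4.177
vertex 1.004 -3.283 3.79
vertex 0.788 -2.517 3.279
endloop
endfacet
facet normal -0.423 -0.726 0.541
outer loop
vertex 4.13 2.076 2.096
vertex 3.605 3.008 2.936
vertex 2.95 2.152 1.275
endloop
endfacet
facet normal 0.386 -0.685 -0.618
outer loop
vertex 3.475 3.052 0.604
vertex 4.13 2.076 2.096
vertex 2.95 2.152 1.275
endloop
endfacet
facet normal -0.423 -0.727 0.541
outer loop
vertex 2.95 2.152 1.275
vertex 3.605 3.008 2.936
vertex 2.425 3.083 2.115
endloop
endfacet
facet normal -0.820 0.053 -0.571
outer loop
vertex 2.425 3.083 2.115
vertex 3.475 3.052 0.604
vertex 2.95 2.152 1.275
endloop
endfacet
facet normal 0.820 -0.053 0.571
outer loop
vertex 4.13 2.076 2.096
vertex 4.13 3.908 2.265
vertex 3.605 3.008 2.936
endloop
endfacet
facet normal 0.386 -0.685 -0.618
outer loop
vertex 4.655 2.977 1.425
vertex 4.13 2.076 2.096
vertex 3.475 3.052 0.604
endloop
endfacet
facet normal 0.820 -0.053 0.571
outer loop
vertex 4.655 2.977 1.425
vertex 4.13 3.908 2.265
vertex 4.13 2.076 2.096
endloop
endfacet
facet normal -0.386 0.685 0.617
outer loop
vertex 3.605 3.008 2.936
vertex 4.13 3.908 2.265
vertex 2.425 3.083 2.115
endloop
endfacet
facet normal -0.820 0.053 -0.571
outer loop
vertex 2.95 3.984 1.444
vertex 3.475 3.052 0.604
vertex 2.425 3.083 2.115
endloop
endfacet
facet normal -0.386 0.685 0.618
outer loop
vertex 2.425 3.083 2.115
vertex 4.13 3.908 2.265
vertex 2.95 3.984 1.444
endloop
endfacet
facet normal 0.423 0.726 -0.542
outer loop
vertex 2.95 3.984 1.444
vertex 4.655 2.977 1.425
vertex 3.475 3.052 0.604
endloop
endfacet
facet normal 0.423 0.727 -0.541
outer loop
vertex 4.13 3.908 2.265
vertex 4.655 2.977 1.425
vertex 2.95 3.984 1.444
endloop
endfacet
facet normal -0.516 -0.710 0.480
outer loop
vertex -0.839 2.583 -1.86
vertex -1.625 2.816 -2.36
vertex -0.334 1.26 -3.273
endloop
endfacet
facet normal 0.818 -0.244 0.521
outer loop
vertex 0.105 1.864 -3.68
vertex -0.839 2.583 -1.86
vertex -0.334 1.26 -3.273
endloop
endfacet
facet normal -0.517 -0.710 0.479
outer loop
vertex -0.334 1.26 -3.273
vertex -1.625 2.816 -2.36
vertex -1.119 1.494 -3.773
endloop
endfacet
facet normal 0.253 -0.660 -0.707
outer loop
vertex -1.119 1.494 -3.773
vertex 0.105 1.864 -3.68
vertex -0.334 1.26 -3.273
endloop
endfacet
facet normal -0.254 0.661 0.707
outer loop
vertex -0.839 2.583 -1.86
vertex -1.186 3.42 -2.767
vertex -1.625 2.816 -2.36
endloop
endfacet
facet normal 0.818 -0.243 0.521
outer loop
vertex -0.401 3.186 -2.267
vertex -0.839 2.583 -1.86
vertex 0.105 1.864 -3.68
endloop
endfacet
facet normal -0.253 0.661 0.707
outer loop
vertex -0.401 3.186 -2.267
vertex -1.186 3.42 -2.767
vertex -0.839 2.583 -1.86
endloop
endfacet
facet normal -0.818 0.244 -0.521
outer loop
vertex -1.625 2.816 -2.36
vertex -1.186 3.42 -2.767
vertex -1.119 1.494 -3.773
endloop
endfacet
facet normal 0.253 -0.661 -0.706
outer loop
vertex -0.681 2.097 -4.18
vertex 0.105 1.864 -3.68
vertex -1.119 1.494 -3.773
endloop
endfacet
facet normal -0.819 0.243 -0.520
outer loop
vertex -1.119 1.494 -3.773
vertex -1.186 3.42 -2.767
vertex -0.681 2.097 -4.18
endloop
endfacet
facet normal 0.516 0.710 -0.480
outer loop
vertex -0.681 2.097 -4.18
vertex -0.401 3.186 -2.267
vertex 0.105 1.864 -3.68
endloop
endfacet
facet normal 0.517 0.709 -0.479
outer loop
vertex -1.186 3.42 -2.767
vertex -0.401 3.186 -2.267
vertex -0.681 2.097 -4.18
endloop
endfacet

endsolid


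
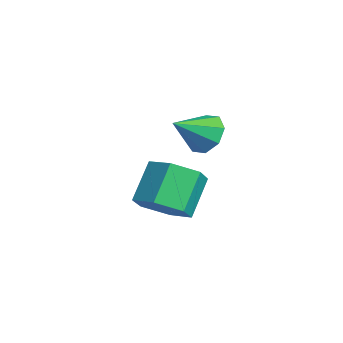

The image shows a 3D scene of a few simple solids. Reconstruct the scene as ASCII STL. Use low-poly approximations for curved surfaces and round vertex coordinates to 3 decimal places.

solid 
facet normal 0.468 -0.459 -0.756
outer loop
vertex 1.454 -3.641 -1.472
vertex 0.609 -4.091 -1.722
vertex 0.837 -3.211 -2.115
endloop
endfacet
facet normal 0.626 0.775 -0.083
outer loop
vertex 1.454 -3.641 -1.472
vertex 0.837 -3.211 -2.115
vertex 0.697 -2.899 -0.247
endloop
endfacet
facet normal 0.626 0.776 -0.083
outer loop
vertex 0.697 -2.899 -0.247
vertex 0.837 -3.211 -2.115
vertex 0.079 -2.469 -0.89
endloop
endfacet
facet normal -0.468 0.458 0.756
outer loop
vertex 0.697 -2.899 -0.247
vertex 0.079 -2.469 -0.89
vertex -0.149 -3.349 -0.498
endloop
endfacet
facet normal 0.467 -0.459 -0.756
outer loop
vertex 0.837 -3.211 -2.115
vertex 0.609 -4.091 -1.722
vertex -0.009 -3.661 -2.365
endloop
endfacet
facet normal -0.228 0.764 -0.604
outer loop
vertex 0.837 -3.211 -2.115
vertex -0.009 -3.661 -2.365
vertex 0.079 -2.469 -0.89
endloop
endfacet
facet normal -0.227 0.764 -0.604
outer loop
vertex 0.079 -2.469 -0.89
vertex -0.009 -3.661 -2.365
vertex -0.767 -2.919 -1.141
endloop
endfacet
facet normal -0.468 0.458 0.756
outer loop
vertex 0.079 -2.469 -0.89
vertex -0.767 -2.919 -1.141
vertex -0.149 -3.349 -0.498
endloop
endfacet
facet normal 0.468 -0.458 -0.756
outer loop
vertex -0.009 -3.661 -2.365
vertex 0.609 -4.091 -1.722
vertex -0.237 -4.541 -1.973
endloop
endfacet
facet normal -0.853 -0.011 -0.522
outer loop
vertex -0.009 -3.661 -2.365
vertex -0.237 -4.541 -1.973
vertex -0.767 -2.919 -1.141
endloop
endfacet
facet normal -0.854 -0.012 -0.520
outer loop
vertex -0.767 -2.919 -1.141
vertex -0.237 -4.541 -1.973
vertex -0.994 -3.799 -0.748
endloop
endfacet
facet normal -0.468 0.458 0.756
outer loop
vertex -0.767 -2.919 -1.141
vertex -0.994 -3.799 -0.748
vertex -0.149 -3.349 -0.498
endloop
endfacet
facet normal 0.468 -0.458 -0.756
outer loop
vertex -0.237 -4.541 -1.973
vertex 0.609 -4.091 -1.722
vertex 0.381 -4.971 -1.33
endloop
endfacet
facet normal -0.626 -0.775 0.083
outer loop
vertex -0.237 -4.541 -1.973
vertex 0.381 -4.971 -1.33
vertex -0.994 -3.799 -0.748
endloop
endfacet
facet normal -0.626 -0.775 0.082
outer loop
vertex -0.994 -3.799 -0.748
vertex 0.381 -4.971 -1.33
vertex -0.377 -4.229 -0.105
endloop
endfacet
facet normal -0.468 0.459 0.756
outer loop
vertex -0.994 -3.799 -0.748
vertex -0.377 -4.229 -0.105
vertex -0.149 -3.349 -0.498
endloop
endfacet
facet normal 0.468 -0.458 -0.756
outer loop
vertex 0.381 -4.971 -1.33
vertex 0.609 -4.091 -1.722
vertex 1.227 -4.521 -1.079
endloop
endfacet
facet normal 0.227 -0.764 0.604
outer loop
vertex 0.381 -4.971 -1.33
vertex 1.227 -4.521 -1.079
vertex -0.377 -4.229 -0.105
endloop
endfacet
facet normal 0.228 -0.764 0.604
outer loop
vertex -0.377 -4.229 -0.105
vertex 1.227 -4.521 -1.079
vertex 0.469 -3.779 0.145
endloop
endfacet
facet normal -0.467 0.459 0.756
outer loop
vertex -0.377 -4.229 -0.105
vertex 0.469 -3.779 0.145
vertex -0.149 -3.349 -0.498
endloop
endfacet
facet normal 0.468 -0.458 -0.756
outer loop
vertex 1.227 -4.521 -1.079
vertex 0.609 -4.091 -1.722
vertex 1.454 -3.641 -1.472
endloop
endfacet
facet normal 0.853 0.012 0.521
outer loop
vertex 1.227 -4.521 -1.079
vertex 1.454 -3.641 -1.472
vertex 0.469 -3.779 0.145
endloop
endfacet
facet normal 0.854 0.011 0.521
outer loop
vertex 0.469 -3.779 0.145
vertex 1.454 -3.641 -1.472
vertex 0.697 -2.899 -0.247
endloop
endfacet
facet normal -0.468 0.458 0.756
outer loop
vertex 0.469 -3.779 0.145
vertex 0.697 -2.899 -0.247
vertex -0.149 -3.349 -0.498
endloop
endfacet
facet normal -0.229 0.814 -0.533
outer loop
vertex 2.5 -2.711 2.391
vertex 1.985 -3.126 1.978
vertex 1.955 -2.705 2.634
endloop
endfacet
facet normal 0.405 0.130 0.905
outer loop
vertex 2.5 -2.711 2.391
vertex 1.955 -2.705 2.634
vertex 2.295 -4.234 2.702
endloop
endfacet
facet normal -0.228 0.815 -0.533
outer loop
vertex 1.955 -2.705 2.634
vertex 1.985 -3.126 1.978
vertex 1.427 -2.945 2.493
endloop
endfacet
facet normal -0.252 -0.013 0.968
outer loop
vertex 1.955 -2.705 2.634
vertex 1.427 -2.945 2.493
vertex 2.295 -4.234 2.702
endloop
endfacet
facet normal -0.228 0.815 -0.533
outer loop
vertex 1.427 -2.945 2.493
vertex 1.985 -3.126 1.978
vertex 1.226 -3.291 2.05
endloop
endfacet
facet normal -0.700 -0.373 0.609
outer loop
vertex 1.427 -2.945 2.493
vertex 1.226 -3.291 2.05
vertex 2.295 -4.234 2.702
endloop
endfacet
facet normal -0.228 0.815 -0.533
outer loop
vertex 1.226 -3.291 2.05
vertex 1.985 -3.126 1.978
vertex 1.469 -3.54 1.565
endloop
endfacet
facet normal -0.675 -0.737 0.040
outer loop
vertex 1.226 -3.291 2.05
vertex 1.469 -3.54 1.565
vertex 2.295 -4.234 2.702
endloop
endfacet
facet normal -0.228 0.815 -0.532
outer loop
vertex 1.469 -3.54 1.565
vertex 1.985 -3.126 1.978
vertex 2.014 -3.546 1.322
endloop
endfacet
facet normal -0.191 -0.893 -0.407
outer loop
vertex 1.469 -3.54 1.565
vertex 2.014 -3.546 1.322
vertex 2.295 -4.234 2.702
endloop
endfacet
facet normal -0.228 0.815 -0.532
outer loop
vertex 2.014 -3.546 1.322
vertex 1.985 -3.126 1.978
vertex 2.542 -3.306 1.463
endloop
endfacet
facet normal 0.466 -0.750 -0.469
outer loop
vertex 2.014 -3.546 1.322
vertex 2.542 -3.306 1.463
vertex 2.295 -4.234 2.702
endloop
endfacet
facet normal -0.229 0.815 -0.533
outer loop
vertex 2.542 -3.306 1.463
vertex 1.985 -3.126 1.978
vertex 2.743 -2.96 1.906
endloop
endfacet
facet normal 0.914 -0.390 -0.110
outer loop
vertex 2.542 -3.306 1.463
vertex 2.743 -2.96 1.906
vertex 2.295 -4.234 2.702
endloop
endfacet
facet normal -0.229 0.815 -0.533
outer loop
vertex 2.743 -2.96 1.906
vertex 1.985 -3.126 1.978
vertex 2.5 -2.711 2.391
endloop
endfacet
facet normal 0.888 -0.026 0.458
outer loop
vertex 2.743 -2.96 1.906
vertex 2.5 -2.711 2.391
vertex 2.295 -4.234 2.702
endloop
endfacet

endsolid


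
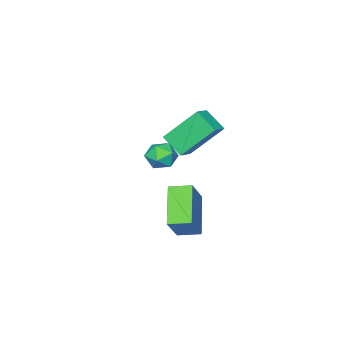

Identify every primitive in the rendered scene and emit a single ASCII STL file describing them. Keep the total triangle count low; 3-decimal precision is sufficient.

solid 
facet normal -0.451 0.495 0.742
outer loop
vertex -2.918 -3.027 2.637
vertex -2.948 -2.021 1.948
vertex -3.694 -3.265 2.324
endloop
endfacet
facet normal 0.025 -0.825 0.565
outer loop
vertex -2.752 -4.299 0.772
vertex -2.918 -3.027 2.637
vertex -3.694 -3.265 2.324
endloop
endfacet
facet normal -0.450 0.495 0.743
outer loop
vertex -3.694 -3.265 2.324
vertex -2.948 -2.021 1.948
vertex -3.725 -2.258 1.635
endloop
endfacet
facet normal -0.892 -0.273 -0.359
outer loop
vertex -3.725 -2.258 1.635
vertex -2.752 -4.299 0.772
vertex -3.694 -3.265 2.324
endloop
endfacet
facet normal 0.892 0.273 0.360
outer loop
vertex -2.918 -3.027 2.637
vertex -2.006 -3.055 0.396
vertex -2.948 -2.021 1.948
endloop
endfacet
facet normal 0.024 -0.825 0.565
outer loop
vertex -1.975 -4.062 1.085
vertex -2.918 -3.027 2.637
vertex -2.752 -4.299 0.772
endloop
endfacet
facet normal 0.892 0.274 0.360
outer loop
vertex -1.975 -4.062 1.085
vertex -2.006 -3.055 0.396
vertex -2.918 -3.027 2.637
endloop
endfacet
facet normal -0.024 0.825 -0.564
outer loop
vertex -2.948 -2.021 1.948
vertex -2.006 -3.055 0.396
vertex -3.725 -2.258 1.635
endloop
endfacet
facet normal -0.892 -0.273 -0.360
outer loop
vertex -2.782 -3.293 0.083
vertex -2.752 -4.299 0.772
vertex -3.725 -2.258 1.635
endloop
endfacet
facet normal -0.025 0.825 -0.565
outer loop
vertex -3.725 -2.258 1.635
vertex -2.006 -3.055 0.396
vertex -2.782 -3.293 0.083
endloop
endfacet
facet normal 0.450 -0.495 -0.743
outer loop
vertex -2.782 -3.293 0.083
vertex -1.975 -4.062 1.085
vertex -2.752 -4.299 0.772
endloop
endfacet
facet normal 0.451 -0.494 -0.743
outer loop
vertex -2.006 -3.055 0.396
vertex -1.975 -4.062 1.085
vertex -2.782 -3.293 0.083
endloop
endfacet
facet normal -0.647 0.573 0.503
outer loop
vertex 1.808 0.765 3.538
vertex 1.937 0.403 4.116
vertex 2.317 0.964 3.966
endloop
endfacet
facet normal -0.343 0.939 -0.028
outer loop
vertex 1.808 0.765 3.538
vertex 2.317 0.964 3.966
vertex 2.415 0.979 3.28
endloop
endfacet
facet normal -0.483 0.598 -0.640
outer loop
vertex 1.808 0.765 3.538
vertex 2.415 0.979 3.28
vertex 2.096 0.427 3.005
endloop
endfacet
facet normal -0.874 0.020 -0.485
outer loop
vertex 1.808 0.765 3.538
vertex 2.096 0.427 3.005
vertex 1.801 0.071 3.522
endloop
endfacet
facet normal -0.975 0.005 0.221
outer loop
vertex 1.808 0.765 3.538
vertex 1.801 0.071 3.522
vertex 1.937 0.403 4.116
endloop
endfacet
facet normal 0.364 0.929 0.072
outer loop
vertex 2.415 0.979 3.28
vertex 2.317 0.964 3.966
vertex 2.919 0.749 3.698
endloop
endfacet
facet normal -0.129 0.337 0.933
outer loop
vertex 2.317 0.964 3.966
vertex 1.937 0.403 4.116
vertex 2.624 0.393 4.215
endloop
endfacet
facet normal -0.660 -0.581 0.476
outer loop
vertex 1.937 0.403 4.116
vertex 1.801 0.071 3.522
vertex 2.305 -0.159 3.94
endloop
endfacet
facet normal -0.496 -0.557 -0.666
outer loop
vertex 1.801 0.071 3.522
vertex 2.096 0.427 3.005
vertex 2.403 -0.144 3.254
endloop
endfacet
facet normal 0.137 0.377 -0.916
outer loop
vertex 2.096 0.427 3.005
vertex 2.415 0.979 3.28
vertex 2.783 0.417 3.104
endloop
endfacet
facet normal 0.874 -0.020 0.485
outer loop
vertex 2.912 0.055 3.682
vertex 2.919 0.749 3.698
vertex 2.624 0.393 4.215
endloop
endfacet
facet normal 0.483 -0.598 0.640
outer loop
vertex 2.912 0.055 3.682
vertex 2.624 0.393 4.215
vertex 2.305 -0.159 3.94
endloop
endfacet
facet normal 0.343 -0.939 0.028
outer loop
vertex 2.912 0.055 3.682
vertex 2.305 -0.159 3.94
vertex 2.403 -0.144 3.254
endloop
endfacet
facet normal 0.647 -0.573 -0.503
outer loop
vertex 2.912 0.055 3.682
vertex 2.403 -0.144 3.254
vertex 2.783 0.417 3.104
endloop
endfacet
facet normal 0.975 -0.005 -0.221
outer loop
vertex 2.912 0.055 3.682
vertex 2.783 0.417 3.104
vertex 2.919 0.749 3.698
endloop
endfacet
facet normal 0.496 0.557 0.666
outer loop
vertex 2.624 0.393 4.215
vertex 2.919 0.749 3.698
vertex 2.317 0.964 3.966
endloop
endfacet
facet normal -0.137 -0.377 0.916
outer loop
vertex 2.305 -0.159 3.94
vertex 2.624 0.393 4.215
vertex 1.937 0.403 4.116
endloop
endfacet
facet normal -0.364 -0.929 -0.072
outer loop
vertex 2.403 -0.144 3.254
vertex 2.305 -0.159 3.94
vertex 1.801 0.071 3.522
endloop
endfacet
facet normal 0.129 -0.337 -0.933
outer loop
vertex 2.783 0.417 3.104
vertex 2.403 -0.144 3.254
vertex 2.096 0.427 3.005
endloop
endfacet
facet normal 0.660 0.581 -0.476
outer loop
vertex 2.919 0.749 3.698
vertex 2.783 0.417 3.104
vertex 2.415 0.979 3.28
endloop
endfacet
facet normal -0.586 0.790 0.179
outer loop
vertex -1.293 -1.084 -0.907
vertex -0.327 -0.658 0.374
vertex -0.193 0.001 -2.097
endloop
endfacet
facet normal -0.582 -0.257 -0.772
outer loop
vertex 0.387 -0.782 -2.274
vertex -1.293 -1.084 -0.907
vertex -0.193 0.001 -2.097
endloop
endfacet
facet normal -0.586 0.791 0.179
outer loop
vertex -0.193 0.001 -2.097
vertex -0.327 -0.658 0.374
vertex 0.773 0.426 -0.815
endloop
endfacet
facet normal 0.565 0.556 -0.610
outer loop
vertex 0.773 0.426 -0.815
vertex 0.387 -0.782 -2.274
vertex -0.193 0.001 -2.097
endloop
endfacet
facet normal -0.564 -0.556 0.610
outer loop
vertex -1.293 -1.084 -0.907
vertex 0.253 -1.441 0.197
vertex -0.327 -0.658 0.374
endloop
endfacet
facet normal -0.582 -0.256 -0.772
outer loop
vertex -0.713 -1.866 -1.085
vertex -1.293 -1.084 -0.907
vertex 0.387 -0.782 -2.274
endloop
endfacet
facet normal -0.564 -0.557 0.610
outer loop
vertex -0.713 -1.866 -1.085
vertex 0.253 -1.441 0.197
vertex -1.293 -1.084 -0.907
endloop
endfacet
facet normal 0.582 0.256 0.772
outer loop
vertex -0.327 -0.658 0.374
vertex 0.253 -1.441 0.197
vertex 0.773 0.426 -0.815
endloop
endfacet
facet normal 0.564 0.557 -0.610
outer loop
vertex 1.353 -0.356 -0.993
vertex 0.387 -0.782 -2.274
vertex 0.773 0.426 -0.815
endloop
endfacet
facet normal 0.582 0.256 0.772
outer loop
vertex 0.773 0.426 -0.815
vertex 0.253 -1.441 0.197
vertex 1.353 -0.356 -0.993
endloop
endfacet
facet normal 0.586 -0.791 -0.179
outer loop
vertex 1.353 -0.356 -0.993
vertex -0.713 -1.866 -1.085
vertex 0.387 -0.782 -2.274
endloop
endfacet
facet normal 0.586 -0.790 -0.179
outer loop
vertex 0.253 -1.441 0.197
vertex -0.713 -1.866 -1.085
vertex 1.353 -0.356 -0.993
endloop
endfacet

endsolid


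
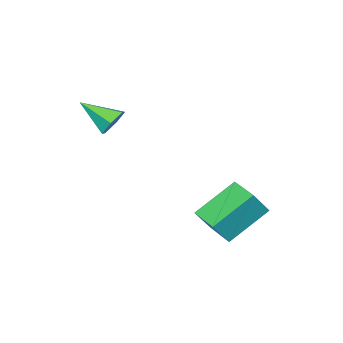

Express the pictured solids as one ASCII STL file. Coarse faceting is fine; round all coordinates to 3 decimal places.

solid 
facet normal -0.553 0.137 -0.822
outer loop
vertex -3.474 3.805 -0.713
vertex -3.16 4.732 -0.77
vertex -2.235 3.331 -1.625
endloop
endfacet
facet normal -0.320 -0.946 0.057
outer loop
vertex -1.66 3.188 -0.77
vertex -3.474 3.805 -0.713
vertex -2.235 3.331 -1.625
endloop
endfacet
facet normal -0.553 0.137 -0.822
outer loop
vertex -2.235 3.331 -1.625
vertex -3.16 4.732 -0.77
vertex -1.921 4.257 -1.682
endloop
endfacet
facet normal 0.769 -0.296 -0.567
outer loop
vertex -1.921 4.257 -1.682
vertex -1.66 3.188 -0.77
vertex -2.235 3.331 -1.625
endloop
endfacet
facet normal -0.769 0.295 0.567
outer loop
vertex -3.474 3.805 -0.713
vertex -2.585 4.589 0.085
vertex -3.16 4.732 -0.77
endloop
endfacet
facet normal -0.320 -0.946 0.058
outer loop
vertex -2.899 3.663 0.142
vertex -3.474 3.805 -0.713
vertex -1.66 3.188 -0.77
endloop
endfacet
facet normal -0.769 0.296 0.566
outer loop
vertex -2.899 3.663 0.142
vertex -2.585 4.589 0.085
vertex -3.474 3.805 -0.713
endloop
endfacet
facet normal 0.320 0.946 -0.057
outer loop
vertex -3.16 4.732 -0.77
vertex -2.585 4.589 0.085
vertex -1.921 4.257 -1.682
endloop
endfacet
facet normal 0.769 -0.295 -0.566
outer loop
vertex -1.346 4.115 -0.827
vertex -1.66 3.188 -0.77
vertex -1.921 4.257 -1.682
endloop
endfacet
facet normal 0.319 0.946 -0.058
outer loop
vertex -1.921 4.257 -1.682
vertex -2.585 4.589 0.085
vertex -1.346 4.115 -0.827
endloop
endfacet
facet normal 0.553 -0.137 0.822
outer loop
vertex -1.346 4.115 -0.827
vertex -2.899 3.663 0.142
vertex -1.66 3.188 -0.77
endloop
endfacet
facet normal 0.553 -0.137 0.822
outer loop
vertex -2.585 4.589 0.085
vertex -2.899 3.663 0.142
vertex -1.346 4.115 -0.827
endloop
endfacet
facet normal -0.244 0.834 -0.494
outer loop
vertex -0.355 1.206 2.766
vertex -0.768 0.939 2.519
vertex -0.854 1.197 2.997
endloop
endfacet
facet normal 0.408 0.208 0.889
outer loop
vertex -0.355 1.206 2.766
vertex -0.854 1.197 2.997
vertex -0.472 -0.079 3.121
endloop
endfacet
facet normal -0.243 0.835 -0.494
outer loop
vertex -0.854 1.197 2.997
vertex -0.768 0.939 2.519
vertex -1.267 0.931 2.751
endloop
endfacet
facet normal -0.482 -0.059 0.874
outer loop
vertex -0.854 1.197 2.997
vertex -1.267 0.931 2.751
vertex -0.472 -0.079 3.121
endloop
endfacet
facet normal -0.243 0.835 -0.493
outer loop
vertex -1.267 0.931 2.751
vertex -0.768 0.939 2.519
vertex -1.182 0.673 2.272
endloop
endfacet
facet normal -0.804 -0.572 0.165
outer loop
vertex -1.267 0.931 2.751
vertex -1.182 0.673 2.272
vertex -0.472 -0.079 3.121
endloop
endfacet
facet normal -0.243 0.836 -0.493
outer loop
vertex -1.182 0.673 2.272
vertex -0.768 0.939 2.519
vertex -0.683 0.682 2.041
endloop
endfacet
facet normal -0.231 -0.816 -0.530
outer loop
vertex -1.182 0.673 2.272
vertex -0.683 0.682 2.041
vertex -0.472 -0.079 3.121
endloop
endfacet
facet normal -0.245 0.835 -0.493
outer loop
vertex -0.683 0.682 2.041
vertex -0.768 0.939 2.519
vertex -0.27 0.948 2.287
endloop
endfacet
facet normal 0.659 -0.548 -0.515
outer loop
vertex -0.683 0.682 2.041
vertex -0.27 0.948 2.287
vertex -0.472 -0.079 3.121
endloop
endfacet
facet normal -0.245 0.835 -0.493
outer loop
vertex -0.27 0.948 2.287
vertex -0.768 0.939 2.519
vertex -0.355 1.206 2.766
endloop
endfacet
facet normal 0.980 -0.036 0.193
outer loop
vertex -0.27 0.948 2.287
vertex -0.355 1.206 2.766
vertex -0.472 -0.079 3.121
endloop
endfacet

endsolid


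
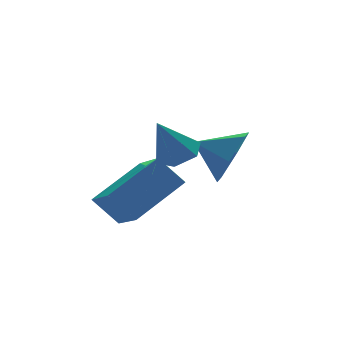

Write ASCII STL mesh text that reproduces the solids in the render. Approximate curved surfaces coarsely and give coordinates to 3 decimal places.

solid 
facet normal 0.719 -0.581 -0.382
outer loop
vertex -0.36 -1.466 -0.065
vertex -1.067 -1.877 -0.77
vertex -0.494 -0.999 -1.029
endloop
endfacet
facet normal 0.122 0.900 0.419
outer loop
vertex -0.36 -1.466 -0.065
vertex -0.494 -0.999 -1.029
vertex -1.973 -1.143 -0.29
endloop
endfacet
facet normal 0.718 -0.581 -0.382
outer loop
vertex -0.494 -0.999 -1.029
vertex -1.067 -1.877 -0.77
vertex -1.201 -1.409 -1.735
endloop
endfacet
facet normal -0.239 0.924 -0.298
outer loop
vertex -0.494 -0.999 -1.029
vertex -1.201 -1.409 -1.735
vertex -1.973 -1.143 -0.29
endloop
endfacet
facet normal 0.718 -0.582 -0.382
outer loop
vertex -1.201 -1.409 -1.735
vertex -1.067 -1.877 -0.77
vertex -1.775 -2.287 -1.476
endloop
endfacet
facet normal -0.789 0.371 -0.490
outer loop
vertex -1.201 -1.409 -1.735
vertex -1.775 -2.287 -1.476
vertex -1.973 -1.143 -0.29
endloop
endfacet
facet normal 0.718 -0.582 -0.382
outer loop
vertex -1.775 -2.287 -1.476
vertex -1.067 -1.877 -0.77
vertex -1.641 -2.754 -0.511
endloop
endfacet
facet normal -0.978 -0.206 0.036
outer loop
vertex -1.775 -2.287 -1.476
vertex -1.641 -2.754 -0.511
vertex -1.973 -1.143 -0.29
endloop
endfacet
facet normal 0.718 -0.582 -0.381
outer loop
vertex -1.641 -2.754 -0.511
vertex -1.067 -1.877 -0.77
vertex -0.934 -2.344 0.194
endloop
endfacet
facet normal -0.617 -0.230 0.753
outer loop
vertex -1.641 -2.754 -0.511
vertex -0.934 -2.344 0.194
vertex -1.973 -1.143 -0.29
endloop
endfacet
facet normal 0.718 -0.582 -0.381
outer loop
vertex -0.934 -2.344 0.194
vertex -1.067 -1.877 -0.77
vertex -0.36 -1.466 -0.065
endloop
endfacet
facet normal -0.067 0.322 0.944
outer loop
vertex -0.934 -2.344 0.194
vertex -0.36 -1.466 -0.065
vertex -1.973 -1.143 -0.29
endloop
endfacet
facet normal 0.471 0.056 -0.880
outer loop
vertex -2.586 -1.711 0.12
vertex -2.972 -2.269 -0.122
vertex -3.216 -1.597 -0.21
endloop
endfacet
facet normal -0.078 0.887 0.455
outer loop
vertex -2.586 -1.711 0.12
vertex -3.216 -1.597 -0.21
vertex -3.668 -2.351 1.182
endloop
endfacet
facet normal 0.470 0.055 -0.881
outer loop
vertex -3.216 -1.597 -0.21
vertex -2.972 -2.269 -0.122
vertex -3.602 -2.155 -0.451
endloop
endfacet
facet normal -0.829 0.559 0.034
outer loop
vertex -3.216 -1.597 -0.21
vertex -3.602 -2.155 -0.451
vertex -3.668 -2.351 1.182
endloop
endfacet
facet normal 0.470 0.055 -0.881
outer loop
vertex -3.602 -2.155 -0.451
vertex -2.972 -2.269 -0.122
vertex -3.358 -2.827 -0.363
endloop
endfacet
facet normal -0.934 -0.349 -0.080
outer loop
vertex -3.602 -2.155 -0.451
vertex -3.358 -2.827 -0.363
vertex -3.668 -2.351 1.182
endloop
endfacet
facet normal 0.469 0.056 -0.881
outer loop
vertex -3.358 -2.827 -0.363
vertex -2.972 -2.269 -0.122
vertex -2.727 -2.94 -0.034
endloop
endfacet
facet normal -0.286 -0.930 0.229
outer loop
vertex -3.358 -2.827 -0.363
vertex -2.727 -2.94 -0.034
vertex -3.668 -2.351 1.182
endloop
endfacet
facet normal 0.471 0.057 -0.880
outer loop
vertex -2.727 -2.94 -0.034
vertex -2.972 -2.269 -0.122
vertex -2.342 -2.382 0.208
endloop
endfacet
facet normal 0.464 -0.602 0.650
outer loop
vertex -2.727 -2.94 -0.034
vertex -2.342 -2.382 0.208
vertex -3.668 -2.351 1.182
endloop
endfacet
facet normal 0.471 0.056 -0.880
outer loop
vertex -2.342 -2.382 0.208
vertex -2.972 -2.269 -0.122
vertex -2.586 -1.711 0.12
endloop
endfacet
facet normal 0.568 0.307 0.764
outer loop
vertex -2.342 -2.382 0.208
vertex -2.586 -1.711 0.12
vertex -3.668 -2.351 1.182
endloop
endfacet
facet normal -0.848 -0.214 -0.484
outer loop
vertex -3.987 -1.619 -2.828
vertex -4.619 -1.104 -1.948
vertex -3.902 -0.153 -3.624
endloop
endfacet
facet normal 0.526 -0.429 -0.734
outer loop
vertex -2.161 0.284 -2.632
vertex -3.987 -1.619 -2.828
vertex -3.902 -0.153 -3.624
endloop
endfacet
facet normal -0.849 -0.213 -0.484
outer loop
vertex -3.902 -0.153 -3.624
vertex -4.619 -1.104 -1.948
vertex -4.533 0.362 -2.743
endloop
endfacet
facet normal 0.051 0.878 -0.476
outer loop
vertex -4.533 0.362 -2.743
vertex -2.161 0.284 -2.632
vertex -3.902 -0.153 -3.624
endloop
endfacet
facet normal -0.051 -0.878 0.477
outer loop
vertex -3.987 -1.619 -2.828
vertex -2.878 -0.667 -0.956
vertex -4.619 -1.104 -1.948
endloop
endfacet
facet normal 0.526 -0.429 -0.734
outer loop
vertex -2.247 -1.182 -1.837
vertex -3.987 -1.619 -2.828
vertex -2.161 0.284 -2.632
endloop
endfacet
facet normal -0.051 -0.878 0.477
outer loop
vertex -2.247 -1.182 -1.837
vertex -2.878 -0.667 -0.956
vertex -3.987 -1.619 -2.828
endloop
endfacet
facet normal -0.526 0.429 0.734
outer loop
vertex -4.619 -1.104 -1.948
vertex -2.878 -0.667 -0.956
vertex -4.533 0.362 -2.743
endloop
endfacet
facet normal 0.051 0.878 -0.477
outer loop
vertex -2.793 0.799 -1.752
vertex -2.161 0.284 -2.632
vertex -4.533 0.362 -2.743
endloop
endfacet
facet normal -0.526 0.429 0.734
outer loop
vertex -4.533 0.362 -2.743
vertex -2.878 -0.667 -0.956
vertex -2.793 0.799 -1.752
endloop
endfacet
facet normal 0.848 0.213 0.485
outer loop
vertex -2.793 0.799 -1.752
vertex -2.247 -1.182 -1.837
vertex -2.161 0.284 -2.632
endloop
endfacet
facet normal 0.849 0.213 0.483
outer loop
vertex -2.878 -0.667 -0.956
vertex -2.247 -1.182 -1.837
vertex -2.793 0.799 -1.752
endloop
endfacet

endsolid
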